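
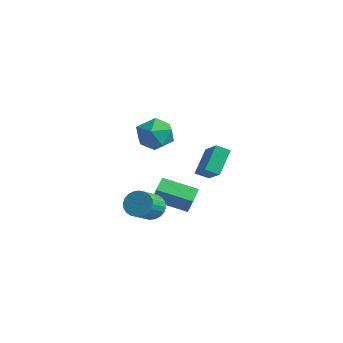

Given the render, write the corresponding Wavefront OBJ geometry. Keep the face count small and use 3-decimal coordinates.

v 1.338 -2.707 -2.219
v 1.658 -2.166 -1.617
v 2.062 -3.473 -0.659
v 1.742 -4.013 -1.261
v 1.335 -2.193 -1.517
v 1.739 -3.499 -0.559
v 1.012 -2.297 -1.524
v 1.416 -3.604 -0.566
v 0.739 -2.465 -1.637
v 1.143 -3.771 -0.678
v 0.557 -2.668 -1.838
v 0.961 -3.975 -0.88
v 0.494 -2.878 -2.097
v 0.898 -4.185 -1.139
v 0.559 -3.062 -2.375
v 0.963 -4.368 -1.417
v 0.743 -3.191 -2.629
v 1.147 -4.498 -1.671
v 1.018 -3.247 -2.821
v 1.422 -4.554 -1.863
v 1.341 -3.221 -2.921
v 1.745 -4.527 -1.963
v 1.664 -3.116 -2.914
v 2.068 -4.423 -1.956
v 1.937 -2.949 -2.802
v 2.341 -4.255 -1.843
v 2.119 -2.745 -2.6
v 2.523 -4.052 -1.642
v 2.182 -2.535 -2.341
v 2.586 -3.842 -1.383
v 2.117 -2.352 -2.063
v 2.521 -3.658 -1.105
v 1.933 -2.222 -1.809
v 2.337 -3.529 -0.851
v -1.009 2.736 -2.728
v -1.454 4.009 -1.447
v -0.449 3.323 -3.117
v -0.894 4.597 -1.836
v 0.534 2.063 -1.524
v 0.089 3.337 -0.243
v 1.094 2.651 -1.913
v 0.649 3.924 -0.632
v -1.857 -0.029 2.049
v -1.356 0.34 1
v -0.304 -1.2 2.38
v 0.197 -0.831 1.331
v 0.104 -0.056 2.267
v -0.856 0.668 2.063
v -0.804 -1.528 1.317
v -1.764 -0.804 1.113
v -0.705 -0.587 0.547
v -0.144 0.323 1.135
v -1.516 -1.183 2.245
v -0.955 -0.273 2.833
v -0.673 -0.853 -3.349
v -1.098 0.005 -2.917
v 1.002 0.306 -4.005
v 0.578 1.164 -3.573
v 0.022 -1.144 -2.087
v -0.402 -0.286 -1.655
v 1.698 0.015 -2.743
v 1.273 0.873 -2.311
f 2 1 5
f 2 5 3
f 3 5 6
f 3 6 4
f 5 1 7
f 5 7 6
f 6 7 8
f 6 8 4
f 7 1 9
f 7 9 8
f 8 9 10
f 8 10 4
f 9 1 11
f 9 11 10
f 10 11 12
f 10 12 4
f 11 1 13
f 11 13 12
f 12 13 14
f 12 14 4
f 13 1 15
f 13 15 14
f 14 15 16
f 14 16 4
f 15 1 17
f 15 17 16
f 16 17 18
f 16 18 4
f 17 1 19
f 17 19 18
f 18 19 20
f 18 20 4
f 19 1 21
f 19 21 20
f 20 21 22
f 20 22 4
f 21 1 23
f 21 23 22
f 22 23 24
f 22 24 4
f 23 1 25
f 23 25 24
f 24 25 26
f 24 26 4
f 25 1 27
f 25 27 26
f 26 27 28
f 26 28 4
f 27 1 29
f 27 29 28
f 28 29 30
f 28 30 4
f 29 1 31
f 29 31 30
f 30 31 32
f 30 32 4
f 31 1 33
f 31 33 32
f 32 33 34
f 32 34 4
f 33 1 2
f 33 2 34
f 34 2 3
f 34 3 4
f 36 38 35
f 39 36 35
f 35 38 37
f 37 39 35
f 36 42 38
f 40 36 39
f 40 42 36
f 38 42 37
f 41 39 37
f 37 42 41
f 41 40 39
f 42 40 41
f 43 54 48
f 43 48 44
f 43 44 50
f 43 50 53
f 43 53 54
f 44 48 52
f 48 54 47
f 54 53 45
f 53 50 49
f 50 44 51
f 46 52 47
f 46 47 45
f 46 45 49
f 46 49 51
f 46 51 52
f 47 52 48
f 45 47 54
f 49 45 53
f 51 49 50
f 52 51 44
f 56 58 55
f 59 56 55
f 55 58 57
f 57 59 55
f 56 62 58
f 60 56 59
f 60 62 56
f 58 62 57
f 61 59 57
f 57 62 61
f 61 60 59
f 62 60 61



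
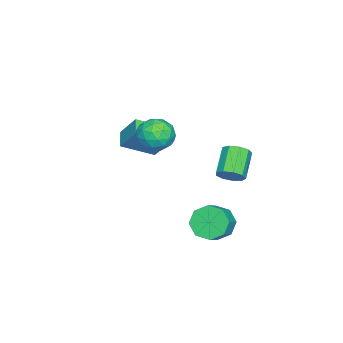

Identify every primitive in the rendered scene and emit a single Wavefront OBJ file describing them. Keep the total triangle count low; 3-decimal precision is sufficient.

v -1.086 -1.909 -0.806
v -0.054 -2.062 -0.61
v -1.446 -3.438 -0.11
v -0.414 -3.591 0.086
v -0.952 -2.851 0.624
v -0.73 -1.906 0.194
v -0.77 -3.594 -0.914
v -0.548 -2.649 -1.344
v 0.141 -3.104 -0.677
v 0.029 -2.645 0.274
v -1.529 -2.855 -0.994
v -1.641 -2.396 -0.043
v -0.538 -1.851 -0.769
v -0.962 -3.649 0.049
v -1.278 -3.213 0.366
v -0.671 -3.304 0.481
v -0.935 -1.759 -0.297
v -0.329 -1.85 -0.181
v -0.857 -2.313 0.544
v -1.171 -3.65 -0.539
v -0.565 -3.741 -0.423
v -0.829 -2.196 -1.201
v -0.222 -2.287 -1.086
v -0.643 -3.187 -1.264
v 0.183 -2.554 -0.693
v -0.029 -3.453 -0.284
v -0.238 -3.454 -0.872
v -0.107 -2.899 -1.125
v 0.117 -2.284 -0.134
v -0.095 -3.183 0.275
v -0.411 -2.747 0.591
v -0.28 -2.192 0.338
v 0.232 -2.896 -0.173
v -1.405 -2.317 -0.995
v -1.617 -3.216 -0.586
v -1.22 -3.308 -1.058
v -1.089 -2.753 -1.311
v -1.471 -2.047 -0.436
v -1.683 -2.946 -0.027
v -1.393 -2.601 0.405
v -1.262 -2.046 0.152
v -1.732 -2.604 -0.547
v 2.154 2.156 -0.428
v 2.585 1.935 0.118
v 1.298 1.783 1.074
v 0.866 2.004 0.528
v 2.535 2.432 0.13
v 1.248 2.28 1.086
v 2.307 2.8 -0.119
v 1.019 2.647 0.836
v 2.007 2.866 -0.512
v 0.719 2.714 0.443
v 1.775 2.6 -0.866
v 0.488 2.448 0.089
v 1.721 2.127 -1.015
v 0.434 1.974 -0.06
v 1.869 1.667 -0.889
v 0.582 1.515 0.066
v 2.15 1.436 -0.547
v 0.863 1.284 0.408
v 2.433 1.542 -0.149
v 1.146 1.39 0.806
v -3.165 -3.763 -2.442
v -2.962 -2.846 -1.184
v -2.25 -3.397 -2.858
v -2.047 -2.48 -1.6
v -2.173 -5.22 -1.54
v -1.97 -4.303 -0.282
v -1.258 -4.854 -1.956
v -1.055 -3.937 -0.698
v 2.825 1.72 -3.36
v 3.28 1.218 -4.082
v 4.189 1.178 -3.483
v 3.735 1.68 -2.76
v 3.36 1.968 -4.155
v 4.27 1.928 -3.555
v 3.128 2.573 -3.762
v 4.037 2.533 -3.162
v 2.718 2.678 -3.133
v 3.627 2.638 -2.534
v 2.371 2.222 -2.637
v 3.28 2.182 -2.038
v 2.29 1.472 -2.565
v 3.2 1.432 -1.965
v 2.523 0.867 -2.958
v 3.432 0.827 -2.358
v 2.933 0.762 -3.586
v 3.842 0.722 -2.987
f 1 38 17
f 38 12 41
f 17 41 6
f 38 41 17
f 1 17 13
f 17 6 18
f 13 18 2
f 17 18 13
f 1 13 22
f 13 2 23
f 22 23 8
f 13 23 22
f 1 22 34
f 22 8 37
f 34 37 11
f 22 37 34
f 1 34 38
f 34 11 42
f 38 42 12
f 34 42 38
f 2 18 29
f 18 6 32
f 29 32 10
f 18 32 29
f 6 41 19
f 41 12 40
f 19 40 5
f 41 40 19
f 12 42 39
f 42 11 35
f 39 35 3
f 42 35 39
f 11 37 36
f 37 8 24
f 36 24 7
f 37 24 36
f 8 23 28
f 23 2 25
f 28 25 9
f 23 25 28
f 4 30 16
f 30 10 31
f 16 31 5
f 30 31 16
f 4 16 14
f 16 5 15
f 14 15 3
f 16 15 14
f 4 14 21
f 14 3 20
f 21 20 7
f 14 20 21
f 4 21 26
f 21 7 27
f 26 27 9
f 21 27 26
f 4 26 30
f 26 9 33
f 30 33 10
f 26 33 30
f 5 31 19
f 31 10 32
f 19 32 6
f 31 32 19
f 3 15 39
f 15 5 40
f 39 40 12
f 15 40 39
f 7 20 36
f 20 3 35
f 36 35 11
f 20 35 36
f 9 27 28
f 27 7 24
f 28 24 8
f 27 24 28
f 10 33 29
f 33 9 25
f 29 25 2
f 33 25 29
f 44 43 47
f 44 47 45
f 45 47 48
f 45 48 46
f 47 43 49
f 47 49 48
f 48 49 50
f 48 50 46
f 49 43 51
f 49 51 50
f 50 51 52
f 50 52 46
f 51 43 53
f 51 53 52
f 52 53 54
f 52 54 46
f 53 43 55
f 53 55 54
f 54 55 56
f 54 56 46
f 55 43 57
f 55 57 56
f 56 57 58
f 56 58 46
f 57 43 59
f 57 59 58
f 58 59 60
f 58 60 46
f 59 43 61
f 59 61 60
f 60 61 62
f 60 62 46
f 61 43 44
f 61 44 62
f 62 44 45
f 62 45 46
f 64 66 63
f 67 64 63
f 63 66 65
f 65 67 63
f 64 70 66
f 68 64 67
f 68 70 64
f 66 70 65
f 69 67 65
f 65 70 69
f 69 68 67
f 70 68 69
f 72 71 75
f 72 75 73
f 73 75 76
f 73 76 74
f 75 71 77
f 75 77 76
f 76 77 78
f 76 78 74
f 77 71 79
f 77 79 78
f 78 79 80
f 78 80 74
f 79 71 81
f 79 81 80
f 80 81 82
f 80 82 74
f 81 71 83
f 81 83 82
f 82 83 84
f 82 84 74
f 83 71 85
f 83 85 84
f 84 85 86
f 84 86 74
f 85 71 87
f 85 87 86
f 86 87 88
f 86 88 74
f 87 71 72
f 87 72 88
f 88 72 73
f 88 73 74



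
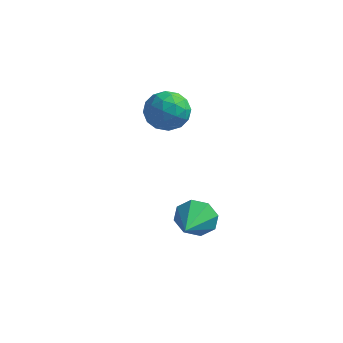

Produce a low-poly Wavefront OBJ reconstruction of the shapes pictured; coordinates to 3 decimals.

v 1.108 1.053 -1.488
v 1.427 1.35 -0.817
v 1.452 -0.393 -1.012
v 0.83 1.227 -0.758
v 0.396 1.002 -1.126
v 0.378 0.807 -1.706
v 0.788 0.755 -2.159
v 1.385 0.878 -2.218
v 1.82 1.103 -1.85
v 1.837 1.298 -1.27
v -1.43 2.377 2.324
v -0.984 3.069 2.645
v -0.356 1.511 2.695
v 0.09 2.203 3.016
v -0.641 1.921 3.424
v -1.305 2.456 3.194
v -0.035 2.124 2.146
v -0.699 2.659 1.916
v -0.122 2.912 2.535
v -0.496 2.787 3.325
v -0.844 1.793 2.015
v -1.218 1.668 2.805
v -1.302 2.799 2.451
v -0.038 1.781 2.889
v -0.468 1.616 3.128
v -0.206 2.022 3.317
v -1.49 2.439 2.775
v -1.228 2.845 2.963
v -1.026 2.171 3.421
v -0.112 1.735 2.377
v 0.15 2.141 2.565
v -1.134 2.558 2.023
v -0.872 2.964 2.212
v -0.314 2.409 1.919
v -0.533 3.113 2.576
v 0.099 2.604 2.794
v 0.025 2.558 2.282
v -0.365 2.873 2.147
v -0.753 3.04 3.04
v -0.121 2.531 3.258
v -0.551 2.365 3.498
v -0.941 2.68 3.363
v -0.246 2.948 2.975
v -1.219 2.049 2.082
v -0.587 1.54 2.3
v -0.399 1.9 1.977
v -0.789 2.215 1.842
v -1.439 1.976 2.546
v -0.807 1.467 2.764
v -0.975 1.707 3.193
v -1.365 2.022 3.058
v -1.094 1.632 2.365
f 2 1 4
f 2 4 3
f 4 1 5
f 4 5 3
f 5 1 6
f 5 6 3
f 6 1 7
f 6 7 3
f 7 1 8
f 7 8 3
f 8 1 9
f 8 9 3
f 9 1 10
f 9 10 3
f 10 1 2
f 10 2 3
f 11 48 27
f 48 22 51
f 27 51 16
f 48 51 27
f 11 27 23
f 27 16 28
f 23 28 12
f 27 28 23
f 11 23 32
f 23 12 33
f 32 33 18
f 23 33 32
f 11 32 44
f 32 18 47
f 44 47 21
f 32 47 44
f 11 44 48
f 44 21 52
f 48 52 22
f 44 52 48
f 12 28 39
f 28 16 42
f 39 42 20
f 28 42 39
f 16 51 29
f 51 22 50
f 29 50 15
f 51 50 29
f 22 52 49
f 52 21 45
f 49 45 13
f 52 45 49
f 21 47 46
f 47 18 34
f 46 34 17
f 47 34 46
f 18 33 38
f 33 12 35
f 38 35 19
f 33 35 38
f 14 40 26
f 40 20 41
f 26 41 15
f 40 41 26
f 14 26 24
f 26 15 25
f 24 25 13
f 26 25 24
f 14 24 31
f 24 13 30
f 31 30 17
f 24 30 31
f 14 31 36
f 31 17 37
f 36 37 19
f 31 37 36
f 14 36 40
f 36 19 43
f 40 43 20
f 36 43 40
f 15 41 29
f 41 20 42
f 29 42 16
f 41 42 29
f 13 25 49
f 25 15 50
f 49 50 22
f 25 50 49
f 17 30 46
f 30 13 45
f 46 45 21
f 30 45 46
f 19 37 38
f 37 17 34
f 38 34 18
f 37 34 38
f 20 43 39
f 43 19 35
f 39 35 12
f 43 35 39



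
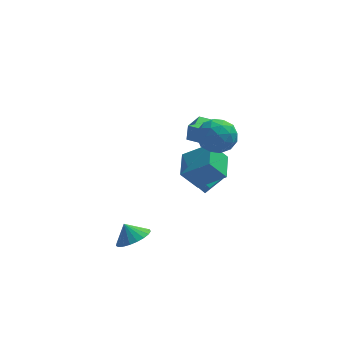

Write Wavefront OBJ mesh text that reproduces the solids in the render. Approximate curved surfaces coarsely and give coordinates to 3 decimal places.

v -1.682 -3.16 -4.447
v -0.83 -3.473 -3.863
v -2.198 -2.82 -3.513
v -0.725 -3.047 -3.959
v -0.786 -2.641 -4.141
v -1.002 -2.324 -4.375
v -1.335 -2.152 -4.622
v -1.729 -2.154 -4.838
v -2.114 -2.33 -4.987
v -2.425 -2.65 -5.043
v -2.607 -3.057 -4.995
v -2.629 -3.483 -4.853
v -2.488 -3.852 -4.641
v -2.207 -4.102 -4.395
v -1.835 -4.189 -4.158
v -1.437 -4.098 -3.971
v -1.082 -3.845 -3.867
v 3.252 -1.439 2.188
v 3.97 -2.109 2.876
v 1.81 -1.671 3.464
v 2.528 -2.341 4.152
v 2.734 -1.166 4.036
v 3.625 -1.022 3.248
v 2.155 -2.758 3.092
v 3.046 -2.614 2.304
v 3.291 -2.924 3.435
v 3.649 -1.94 4.019
v 2.131 -1.84 2.321
v 2.489 -0.856 2.905
v 3.737 -1.754 2.42
v 2.043 -2.026 3.92
v 2.164 -1.336 3.852
v 2.586 -1.729 4.257
v 3.535 -1.115 2.638
v 3.957 -1.509 3.043
v 3.231 -0.954 3.725
v 1.823 -2.271 3.297
v 2.245 -2.665 3.702
v 3.194 -2.051 2.083
v 3.616 -2.444 2.488
v 2.549 -2.826 2.615
v 3.76 -2.626 3.153
v 2.913 -2.762 3.904
v 2.693 -3.007 3.28
v 3.217 -2.923 2.817
v 3.971 -2.048 3.496
v 3.123 -2.184 4.246
v 3.245 -1.493 4.178
v 3.769 -1.409 3.715
v 3.572 -2.527 3.825
v 2.657 -1.596 2.094
v 1.809 -1.732 2.844
v 2.011 -2.371 2.625
v 2.535 -2.287 2.162
v 2.867 -1.018 2.436
v 2.02 -1.154 3.187
v 2.563 -0.857 3.523
v 3.087 -0.773 3.06
v 2.208 -1.253 2.515
v 1.882 -0.144 -2.531
v 0.905 -0.352 -1.256
v 1.989 1.634 -2.159
v 1.012 1.426 -0.884
v 3.488 -0.486 -1.356
v 2.511 -0.694 -0.081
v 3.595 1.292 -0.984
v 2.618 1.084 0.291
v 2.583 0.649 -3.196
v 1.652 1.292 -2.516
v 2.33 1.338 -4.195
v 1.399 1.982 -3.515
v 3.581 1.638 -2.765
v 2.65 2.282 -2.085
v 3.328 2.328 -3.764
v 2.397 2.971 -3.084
v 1.257 0.922 0.792
v 1.339 1.031 1.874
v 1.894 2.257 0.61
v 1.976 2.365 1.691
v 2.104 0.515 0.769
v 2.186 0.623 1.85
v 2.741 1.849 0.586
v 2.823 1.958 1.668
f 2 1 4
f 2 4 3
f 4 1 5
f 4 5 3
f 5 1 6
f 5 6 3
f 6 1 7
f 6 7 3
f 7 1 8
f 7 8 3
f 8 1 9
f 8 9 3
f 9 1 10
f 9 10 3
f 10 1 11
f 10 11 3
f 11 1 12
f 11 12 3
f 12 1 13
f 12 13 3
f 13 1 14
f 13 14 3
f 14 1 15
f 14 15 3
f 15 1 16
f 15 16 3
f 16 1 17
f 16 17 3
f 17 1 2
f 17 2 3
f 18 55 34
f 55 29 58
f 34 58 23
f 55 58 34
f 18 34 30
f 34 23 35
f 30 35 19
f 34 35 30
f 18 30 39
f 30 19 40
f 39 40 25
f 30 40 39
f 18 39 51
f 39 25 54
f 51 54 28
f 39 54 51
f 18 51 55
f 51 28 59
f 55 59 29
f 51 59 55
f 19 35 46
f 35 23 49
f 46 49 27
f 35 49 46
f 23 58 36
f 58 29 57
f 36 57 22
f 58 57 36
f 29 59 56
f 59 28 52
f 56 52 20
f 59 52 56
f 28 54 53
f 54 25 41
f 53 41 24
f 54 41 53
f 25 40 45
f 40 19 42
f 45 42 26
f 40 42 45
f 21 47 33
f 47 27 48
f 33 48 22
f 47 48 33
f 21 33 31
f 33 22 32
f 31 32 20
f 33 32 31
f 21 31 38
f 31 20 37
f 38 37 24
f 31 37 38
f 21 38 43
f 38 24 44
f 43 44 26
f 38 44 43
f 21 43 47
f 43 26 50
f 47 50 27
f 43 50 47
f 22 48 36
f 48 27 49
f 36 49 23
f 48 49 36
f 20 32 56
f 32 22 57
f 56 57 29
f 32 57 56
f 24 37 53
f 37 20 52
f 53 52 28
f 37 52 53
f 26 44 45
f 44 24 41
f 45 41 25
f 44 41 45
f 27 50 46
f 50 26 42
f 46 42 19
f 50 42 46
f 61 63 60
f 64 61 60
f 60 63 62
f 62 64 60
f 61 67 63
f 65 61 64
f 65 67 61
f 63 67 62
f 66 64 62
f 62 67 66
f 66 65 64
f 67 65 66
f 69 71 68
f 72 69 68
f 68 71 70
f 70 72 68
f 69 75 71
f 73 69 72
f 73 75 69
f 71 75 70
f 74 72 70
f 70 75 74
f 74 73 72
f 75 73 74
f 77 79 76
f 80 77 76
f 76 79 78
f 78 80 76
f 77 83 79
f 81 77 80
f 81 83 77
f 79 83 78
f 82 80 78
f 78 83 82
f 82 81 80
f 83 81 82



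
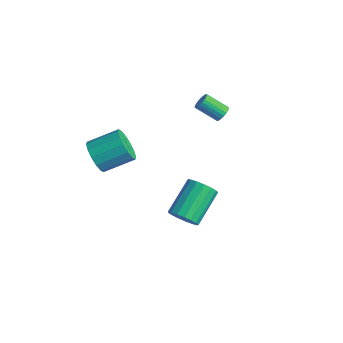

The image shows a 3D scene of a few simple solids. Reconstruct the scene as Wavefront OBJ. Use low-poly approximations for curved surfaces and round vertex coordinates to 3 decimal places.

v -1.847 -4.422 -0.376
v -1.328 -4.973 0.231
v -0.673 -3.548 0.963
v -1.193 -2.998 0.356
v -1.031 -4.904 -0.168
v -0.377 -3.479 0.563
v -0.953 -4.706 -0.623
v -0.299 -3.281 0.108
v -1.115 -4.432 -1.012
v -0.46 -3.007 -0.28
v -1.473 -4.156 -1.23
v -0.818 -2.731 -0.498
v -1.931 -3.951 -1.219
v -1.277 -2.526 -0.488
v -2.367 -3.872 -0.983
v -1.712 -2.447 -0.251
v -2.663 -3.941 -0.583
v -2.009 -2.516 0.148
v -2.741 -4.139 -0.128
v -2.087 -2.714 0.603
v -2.58 -4.413 0.26
v -1.925 -2.988 0.992
v -2.222 -4.689 0.478
v -1.567 -3.264 1.21
v -1.763 -4.894 0.468
v -1.109 -3.469 1.199
v 1.708 -1.707 -3.994
v 2.436 -1.723 -3.576
v 1.781 -0.07 -2.368
v 1.052 -0.053 -2.786
v 2.506 -1.472 -3.882
v 1.851 0.181 -2.674
v 2.394 -1.274 -4.213
v 1.738 0.379 -3.005
v 2.124 -1.176 -4.495
v 1.469 0.477 -3.286
v 1.759 -1.199 -4.661
v 1.103 0.454 -3.453
v 1.382 -1.338 -4.675
v 0.727 0.315 -3.467
v 1.08 -1.562 -4.533
v 0.424 0.091 -3.325
v 0.921 -1.819 -4.267
v 0.266 -0.166 -3.059
v 0.943 -2.05 -3.939
v 0.288 -0.397 -2.731
v 1.14 -2.203 -3.623
v 0.485 -0.549 -2.415
v 1.467 -2.241 -3.393
v 0.812 -0.588 -2.185
v 1.849 -2.158 -3.3
v 1.194 -0.505 -2.092
v 2.199 -1.971 -3.366
v 1.543 -0.318 -2.158
v -1.309 2.86 -0.241
v -1.036 2.44 -0.335
v -1.897 1.7 0.467
v -2.171 2.12 0.561
v -0.941 2.517 -0.161
v -1.802 1.777 0.64
v -0.909 2.653 -0.002
v -1.77 1.913 0.8
v -0.947 2.825 0.116
v -1.808 2.085 0.918
v -1.048 3.003 0.173
v -1.909 2.263 0.974
v -1.193 3.157 0.158
v -2.055 2.416 0.959
v -1.359 3.259 0.074
v -2.22 2.518 0.875
v -1.517 3.292 -0.065
v -2.378 2.551 0.737
v -1.638 3.25 -0.233
v -2.499 2.51 0.568
v -1.703 3.141 -0.403
v -2.564 2.401 0.398
v -1.699 2.984 -0.545
v -2.56 2.243 0.256
v -1.629 2.805 -0.635
v -2.49 2.064 0.167
v -1.503 2.636 -0.656
v -2.364 1.895 0.146
v -1.343 2.505 -0.605
v -2.204 1.765 0.196
v -1.178 2.436 -0.492
v -2.039 1.696 0.31
f 2 1 5
f 2 5 3
f 3 5 6
f 3 6 4
f 5 1 7
f 5 7 6
f 6 7 8
f 6 8 4
f 7 1 9
f 7 9 8
f 8 9 10
f 8 10 4
f 9 1 11
f 9 11 10
f 10 11 12
f 10 12 4
f 11 1 13
f 11 13 12
f 12 13 14
f 12 14 4
f 13 1 15
f 13 15 14
f 14 15 16
f 14 16 4
f 15 1 17
f 15 17 16
f 16 17 18
f 16 18 4
f 17 1 19
f 17 19 18
f 18 19 20
f 18 20 4
f 19 1 21
f 19 21 20
f 20 21 22
f 20 22 4
f 21 1 23
f 21 23 22
f 22 23 24
f 22 24 4
f 23 1 25
f 23 25 24
f 24 25 26
f 24 26 4
f 25 1 2
f 25 2 26
f 26 2 3
f 26 3 4
f 28 27 31
f 28 31 29
f 29 31 32
f 29 32 30
f 31 27 33
f 31 33 32
f 32 33 34
f 32 34 30
f 33 27 35
f 33 35 34
f 34 35 36
f 34 36 30
f 35 27 37
f 35 37 36
f 36 37 38
f 36 38 30
f 37 27 39
f 37 39 38
f 38 39 40
f 38 40 30
f 39 27 41
f 39 41 40
f 40 41 42
f 40 42 30
f 41 27 43
f 41 43 42
f 42 43 44
f 42 44 30
f 43 27 45
f 43 45 44
f 44 45 46
f 44 46 30
f 45 27 47
f 45 47 46
f 46 47 48
f 46 48 30
f 47 27 49
f 47 49 48
f 48 49 50
f 48 50 30
f 49 27 51
f 49 51 50
f 50 51 52
f 50 52 30
f 51 27 53
f 51 53 52
f 52 53 54
f 52 54 30
f 53 27 28
f 53 28 54
f 54 28 29
f 54 29 30
f 56 55 59
f 56 59 57
f 57 59 60
f 57 60 58
f 59 55 61
f 59 61 60
f 60 61 62
f 60 62 58
f 61 55 63
f 61 63 62
f 62 63 64
f 62 64 58
f 63 55 65
f 63 65 64
f 64 65 66
f 64 66 58
f 65 55 67
f 65 67 66
f 66 67 68
f 66 68 58
f 67 55 69
f 67 69 68
f 68 69 70
f 68 70 58
f 69 55 71
f 69 71 70
f 70 71 72
f 70 72 58
f 71 55 73
f 71 73 72
f 72 73 74
f 72 74 58
f 73 55 75
f 73 75 74
f 74 75 76
f 74 76 58
f 75 55 77
f 75 77 76
f 76 77 78
f 76 78 58
f 77 55 79
f 77 79 78
f 78 79 80
f 78 80 58
f 79 55 81
f 79 81 80
f 80 81 82
f 80 82 58
f 81 55 83
f 81 83 82
f 82 83 84
f 82 84 58
f 83 55 85
f 83 85 84
f 84 85 86
f 84 86 58
f 85 55 56
f 85 56 86
f 86 56 57
f 86 57 58



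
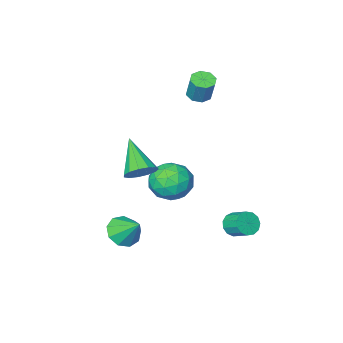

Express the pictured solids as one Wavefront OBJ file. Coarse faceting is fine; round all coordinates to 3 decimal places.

v -2.263 2.98 -3.768
v -1.986 3.329 -4.256
v -2.141 4.229 -3.699
v -2.417 3.88 -3.212
v -2.35 3.313 -4.331
v -2.505 4.213 -3.775
v -2.686 3.191 -4.228
v -2.841 4.092 -3.671
v -2.888 3.003 -3.979
v -3.042 3.903 -3.422
v -2.891 2.807 -3.663
v -3.045 3.707 -3.106
v -2.694 2.666 -3.38
v -2.849 3.566 -2.824
v -2.361 2.624 -3.221
v -2.516 3.525 -2.664
v -1.996 2.696 -3.235
v -2.151 3.596 -2.679
v -1.716 2.858 -3.419
v -1.871 3.758 -2.862
v -1.61 3.058 -3.714
v -1.764 3.958 -3.157
v -1.71 3.234 -4.026
v -1.865 4.134 -3.469
v 0.039 2.596 -0.844
v 0.998 2.165 -1.179
v -0.578 0.955 -0.501
v 0.381 0.524 -0.836
v 0.335 1.109 0.1
v 0.716 2.123 -0.112
v -0.296 0.997 -1.568
v 0.085 2.011 -1.78
v 0.791 1.177 -1.626
v 1.182 1.246 -0.596
v -0.762 1.874 -1.084
v -0.371 1.943 -0.054
v 0.573 2.525 -1.042
v -0.153 0.595 -0.638
v -0.18 0.939 -0.088
v 0.384 0.686 -0.285
v 0.407 2.5 -0.415
v 0.971 2.246 -0.612
v 0.581 1.625 0.14
v -0.551 0.874 -1.068
v 0.013 0.62 -1.265
v 0.036 2.434 -1.395
v 0.6 2.181 -1.592
v -0.161 1.495 -1.82
v 1.015 1.69 -1.501
v 0.652 0.726 -1.3
v 0.254 1.004 -1.73
v 0.478 1.6 -1.854
v 1.245 1.731 -0.896
v 0.882 0.766 -0.694
v 0.855 1.11 -0.144
v 1.079 1.706 -0.269
v 1.123 1.15 -1.158
v -0.462 2.354 -0.986
v -0.825 1.389 -0.784
v -0.659 1.414 -1.411
v -0.435 2.01 -1.536
v -0.232 2.394 -0.38
v -0.595 1.43 -0.179
v -0.058 1.52 0.174
v 0.166 2.116 0.05
v -0.703 1.97 -0.522
v -3.881 -2.715 1.47
v -3.266 -2.892 1.495
v -3.165 -2.362 2.755
v -3.779 -2.185 2.73
v -3.324 -2.442 1.311
v -3.223 -1.912 2.57
v -3.708 -2.152 1.22
v -3.606 -1.622 2.479
v -4.193 -2.191 1.275
v -4.091 -1.662 2.535
v -4.495 -2.538 1.445
v -4.394 -2.008 2.705
v -4.437 -2.988 1.63
v -4.336 -2.458 2.889
v -4.054 -3.278 1.721
v -3.952 -2.748 2.98
v -3.569 -3.238 1.665
v -3.467 -2.709 2.925
v 2.22 0.783 -3.938
v 2.952 0.525 -3.503
v 1.98 1.817 -2.922
v 3.092 0.956 -3.909
v 2.824 1.306 -4.329
v 2.273 1.411 -4.566
v 1.698 1.222 -4.509
v 1.366 0.827 -4.185
v 1.434 0.411 -3.746
v 1.87 0.169 -3.396
v 2.47 0.214 -3.3
v 1.913 1.851 0.481
v 2.595 2.041 0.854
v 1.627 0.329 1.779
v 2.268 2.276 1.058
v 1.829 2.376 1.079
v 1.417 2.309 0.91
v 1.162 2.097 0.605
v 1.145 1.807 0.26
v 1.372 1.53 -0.014
v 1.771 1.355 -0.131
v 2.215 1.338 -0.054
v 2.563 1.483 0.193
v 2.704 1.745 0.532
f 2 1 5
f 2 5 3
f 3 5 6
f 3 6 4
f 5 1 7
f 5 7 6
f 6 7 8
f 6 8 4
f 7 1 9
f 7 9 8
f 8 9 10
f 8 10 4
f 9 1 11
f 9 11 10
f 10 11 12
f 10 12 4
f 11 1 13
f 11 13 12
f 12 13 14
f 12 14 4
f 13 1 15
f 13 15 14
f 14 15 16
f 14 16 4
f 15 1 17
f 15 17 16
f 16 17 18
f 16 18 4
f 17 1 19
f 17 19 18
f 18 19 20
f 18 20 4
f 19 1 21
f 19 21 20
f 20 21 22
f 20 22 4
f 21 1 23
f 21 23 22
f 22 23 24
f 22 24 4
f 23 1 2
f 23 2 24
f 24 2 3
f 24 3 4
f 25 62 41
f 62 36 65
f 41 65 30
f 62 65 41
f 25 41 37
f 41 30 42
f 37 42 26
f 41 42 37
f 25 37 46
f 37 26 47
f 46 47 32
f 37 47 46
f 25 46 58
f 46 32 61
f 58 61 35
f 46 61 58
f 25 58 62
f 58 35 66
f 62 66 36
f 58 66 62
f 26 42 53
f 42 30 56
f 53 56 34
f 42 56 53
f 30 65 43
f 65 36 64
f 43 64 29
f 65 64 43
f 36 66 63
f 66 35 59
f 63 59 27
f 66 59 63
f 35 61 60
f 61 32 48
f 60 48 31
f 61 48 60
f 32 47 52
f 47 26 49
f 52 49 33
f 47 49 52
f 28 54 40
f 54 34 55
f 40 55 29
f 54 55 40
f 28 40 38
f 40 29 39
f 38 39 27
f 40 39 38
f 28 38 45
f 38 27 44
f 45 44 31
f 38 44 45
f 28 45 50
f 45 31 51
f 50 51 33
f 45 51 50
f 28 50 54
f 50 33 57
f 54 57 34
f 50 57 54
f 29 55 43
f 55 34 56
f 43 56 30
f 55 56 43
f 27 39 63
f 39 29 64
f 63 64 36
f 39 64 63
f 31 44 60
f 44 27 59
f 60 59 35
f 44 59 60
f 33 51 52
f 51 31 48
f 52 48 32
f 51 48 52
f 34 57 53
f 57 33 49
f 53 49 26
f 57 49 53
f 68 67 71
f 68 71 69
f 69 71 72
f 69 72 70
f 71 67 73
f 71 73 72
f 72 73 74
f 72 74 70
f 73 67 75
f 73 75 74
f 74 75 76
f 74 76 70
f 75 67 77
f 75 77 76
f 76 77 78
f 76 78 70
f 77 67 79
f 77 79 78
f 78 79 80
f 78 80 70
f 79 67 81
f 79 81 80
f 80 81 82
f 80 82 70
f 81 67 83
f 81 83 82
f 82 83 84
f 82 84 70
f 83 67 68
f 83 68 84
f 84 68 69
f 84 69 70
f 86 85 88
f 86 88 87
f 88 85 89
f 88 89 87
f 89 85 90
f 89 90 87
f 90 85 91
f 90 91 87
f 91 85 92
f 91 92 87
f 92 85 93
f 92 93 87
f 93 85 94
f 93 94 87
f 94 85 95
f 94 95 87
f 95 85 86
f 95 86 87
f 97 96 99
f 97 99 98
f 99 96 100
f 99 100 98
f 100 96 101
f 100 101 98
f 101 96 102
f 101 102 98
f 102 96 103
f 102 103 98
f 103 96 104
f 103 104 98
f 104 96 105
f 104 105 98
f 105 96 106
f 105 106 98
f 106 96 107
f 106 107 98
f 107 96 108
f 107 108 98
f 108 96 97
f 108 97 98



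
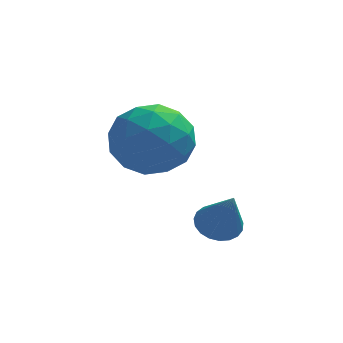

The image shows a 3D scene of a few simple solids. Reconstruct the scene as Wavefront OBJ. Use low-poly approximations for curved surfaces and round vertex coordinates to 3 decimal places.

v 1.692 2.036 3.821
v 2.542 1.749 3.178
v 1.338 0.311 4.122
v 2.188 0.024 3.479
v 2.372 0.51 4.453
v 2.591 1.576 4.267
v 1.289 0.484 3.033
v 1.508 1.55 2.847
v 2.293 0.79 2.691
v 2.963 0.806 3.568
v 0.917 1.254 3.732
v 1.587 1.27 4.609
v 2.148 2.044 3.473
v 1.732 0.016 3.827
v 1.84 0.302 4.4
v 2.34 0.133 4.022
v 2.176 1.942 4.113
v 2.676 1.774 3.735
v 2.577 1.045 4.485
v 1.204 0.286 3.565
v 1.704 0.118 3.187
v 1.54 1.927 3.278
v 2.04 1.758 2.9
v 1.303 1.015 2.815
v 2.501 1.312 2.809
v 2.294 0.298 2.986
v 1.765 0.568 2.723
v 1.893 1.195 2.614
v 2.895 1.321 3.324
v 2.687 0.307 3.502
v 2.795 0.593 4.074
v 2.924 1.219 3.965
v 2.749 0.758 3.038
v 1.193 1.753 3.798
v 0.985 0.739 3.976
v 0.956 0.841 3.335
v 1.085 1.467 3.226
v 1.586 1.762 4.314
v 1.379 0.748 4.491
v 1.987 0.865 4.686
v 2.115 1.492 4.577
v 1.131 1.302 4.262
v 3.51 0.574 1.017
v 4.026 0.899 1.044
v 3.83 -0.034 2.283
v 3.861 1.053 1.159
v 3.635 1.124 1.25
v 3.388 1.1 1.301
v 3.162 0.985 1.303
v 2.996 0.799 1.255
v 2.919 0.575 1.167
v 2.944 0.35 1.052
v 3.068 0.164 0.931
v 3.267 0.049 0.826
v 3.509 0.025 0.753
v 3.751 0.096 0.726
v 3.952 0.249 0.75
v 4.076 0.459 0.819
v 4.102 0.689 0.923
f 1 38 17
f 38 12 41
f 17 41 6
f 38 41 17
f 1 17 13
f 17 6 18
f 13 18 2
f 17 18 13
f 1 13 22
f 13 2 23
f 22 23 8
f 13 23 22
f 1 22 34
f 22 8 37
f 34 37 11
f 22 37 34
f 1 34 38
f 34 11 42
f 38 42 12
f 34 42 38
f 2 18 29
f 18 6 32
f 29 32 10
f 18 32 29
f 6 41 19
f 41 12 40
f 19 40 5
f 41 40 19
f 12 42 39
f 42 11 35
f 39 35 3
f 42 35 39
f 11 37 36
f 37 8 24
f 36 24 7
f 37 24 36
f 8 23 28
f 23 2 25
f 28 25 9
f 23 25 28
f 4 30 16
f 30 10 31
f 16 31 5
f 30 31 16
f 4 16 14
f 16 5 15
f 14 15 3
f 16 15 14
f 4 14 21
f 14 3 20
f 21 20 7
f 14 20 21
f 4 21 26
f 21 7 27
f 26 27 9
f 21 27 26
f 4 26 30
f 26 9 33
f 30 33 10
f 26 33 30
f 5 31 19
f 31 10 32
f 19 32 6
f 31 32 19
f 3 15 39
f 15 5 40
f 39 40 12
f 15 40 39
f 7 20 36
f 20 3 35
f 36 35 11
f 20 35 36
f 9 27 28
f 27 7 24
f 28 24 8
f 27 24 28
f 10 33 29
f 33 9 25
f 29 25 2
f 33 25 29
f 44 43 46
f 44 46 45
f 46 43 47
f 46 47 45
f 47 43 48
f 47 48 45
f 48 43 49
f 48 49 45
f 49 43 50
f 49 50 45
f 50 43 51
f 50 51 45
f 51 43 52
f 51 52 45
f 52 43 53
f 52 53 45
f 53 43 54
f 53 54 45
f 54 43 55
f 54 55 45
f 55 43 56
f 55 56 45
f 56 43 57
f 56 57 45
f 57 43 58
f 57 58 45
f 58 43 59
f 58 59 45
f 59 43 44
f 59 44 45



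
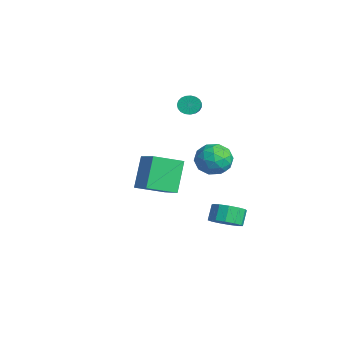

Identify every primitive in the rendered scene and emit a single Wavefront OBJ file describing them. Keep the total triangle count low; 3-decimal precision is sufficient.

v -4.208 1.881 0.923
v -3.815 2.054 0.434
v -2.519 1.411 1.249
v -2.912 1.239 1.737
v -3.807 2.272 0.593
v -2.511 1.63 1.408
v -3.867 2.423 0.809
v -2.572 1.781 1.624
v -3.987 2.48 1.044
v -2.692 1.838 1.859
v -4.145 2.434 1.259
v -2.85 1.791 2.074
v -4.314 2.292 1.415
v -3.018 1.649 2.23
v -4.464 2.079 1.486
v -3.169 1.436 2.301
v -4.57 1.832 1.46
v -3.275 1.189 2.275
v -4.614 1.593 1.341
v -3.318 0.951 2.156
v -4.587 1.404 1.149
v -3.291 0.762 1.964
v -4.495 1.298 0.918
v -3.199 0.655 1.733
v -4.353 1.292 0.688
v -3.057 0.65 1.503
v -4.186 1.389 0.499
v -2.89 0.746 1.314
v -4.023 1.57 0.383
v -2.727 0.928 1.198
v -3.891 1.805 0.36
v -2.596 1.163 1.175
v 2.423 0.275 0.873
v 2.837 0.647 1.79
v 3.783 -0.787 0.69
v 4.197 -0.415 1.607
v 3.308 -1.015 1.625
v 2.468 -0.358 1.737
v 4.152 0.218 0.743
v 3.312 0.875 0.855
v 3.906 0.612 1.709
v 3.384 -0.15 2.254
v 3.236 0.01 0.226
v 2.714 -0.752 0.771
v 2.51 0.554 1.347
v 4.11 -0.694 1.133
v 3.587 -1.047 1.143
v 3.83 -0.828 1.682
v 2.293 -0.037 1.317
v 2.537 0.182 1.855
v 2.814 -0.795 1.759
v 4.083 -0.322 0.625
v 4.327 -0.103 1.163
v 2.79 0.688 0.798
v 3.033 0.907 1.337
v 3.806 0.655 0.721
v 3.382 0.753 1.839
v 4.181 0.129 1.731
v 4.155 0.501 1.223
v 3.661 0.886 1.29
v 3.075 0.305 2.159
v 3.875 -0.319 2.052
v 3.352 -0.672 2.062
v 2.858 -0.286 2.129
v 3.703 0.284 2.112
v 2.745 0.179 0.428
v 3.545 -0.445 0.321
v 3.762 0.146 0.351
v 3.268 0.532 0.418
v 2.439 -0.269 0.749
v 3.238 -0.893 0.641
v 2.959 -1.026 1.19
v 2.465 -0.641 1.257
v 2.917 -0.424 0.368
v 1.164 -1.509 0.223
v 0.865 -3.101 0.803
v 2.777 -1.482 1.127
v 2.479 -3.074 1.707
v 2.101 -2.286 -1.427
v 1.803 -3.878 -0.847
v 3.715 -2.259 -0.523
v 3.416 -3.851 0.057
v 3.054 0.755 -4.02
v 3.72 0.44 -3.421
v 3.213 0.891 -2.62
v 2.546 1.205 -3.22
v 3.883 0.921 -3.589
v 3.376 1.372 -2.788
v 3.783 1.35 -3.893
v 3.275 1.801 -3.092
v 3.451 1.589 -4.238
v 2.944 2.04 -3.438
v 2.993 1.564 -4.514
v 2.486 2.015 -3.714
v 2.555 1.281 -4.633
v 2.047 1.732 -3.833
v 2.274 0.831 -4.558
v 1.767 1.282 -3.757
v 2.242 0.357 -4.312
v 1.734 0.808 -3.511
v 2.467 0.009 -3.973
v 1.959 0.46 -3.172
v 2.878 -0.102 -3.649
v 2.371 0.349 -2.849
v 3.346 0.058 -3.444
v 2.838 0.509 -2.643
f 2 1 5
f 2 5 3
f 3 5 6
f 3 6 4
f 5 1 7
f 5 7 6
f 6 7 8
f 6 8 4
f 7 1 9
f 7 9 8
f 8 9 10
f 8 10 4
f 9 1 11
f 9 11 10
f 10 11 12
f 10 12 4
f 11 1 13
f 11 13 12
f 12 13 14
f 12 14 4
f 13 1 15
f 13 15 14
f 14 15 16
f 14 16 4
f 15 1 17
f 15 17 16
f 16 17 18
f 16 18 4
f 17 1 19
f 17 19 18
f 18 19 20
f 18 20 4
f 19 1 21
f 19 21 20
f 20 21 22
f 20 22 4
f 21 1 23
f 21 23 22
f 22 23 24
f 22 24 4
f 23 1 25
f 23 25 24
f 24 25 26
f 24 26 4
f 25 1 27
f 25 27 26
f 26 27 28
f 26 28 4
f 27 1 29
f 27 29 28
f 28 29 30
f 28 30 4
f 29 1 31
f 29 31 30
f 30 31 32
f 30 32 4
f 31 1 2
f 31 2 32
f 32 2 3
f 32 3 4
f 33 70 49
f 70 44 73
f 49 73 38
f 70 73 49
f 33 49 45
f 49 38 50
f 45 50 34
f 49 50 45
f 33 45 54
f 45 34 55
f 54 55 40
f 45 55 54
f 33 54 66
f 54 40 69
f 66 69 43
f 54 69 66
f 33 66 70
f 66 43 74
f 70 74 44
f 66 74 70
f 34 50 61
f 50 38 64
f 61 64 42
f 50 64 61
f 38 73 51
f 73 44 72
f 51 72 37
f 73 72 51
f 44 74 71
f 74 43 67
f 71 67 35
f 74 67 71
f 43 69 68
f 69 40 56
f 68 56 39
f 69 56 68
f 40 55 60
f 55 34 57
f 60 57 41
f 55 57 60
f 36 62 48
f 62 42 63
f 48 63 37
f 62 63 48
f 36 48 46
f 48 37 47
f 46 47 35
f 48 47 46
f 36 46 53
f 46 35 52
f 53 52 39
f 46 52 53
f 36 53 58
f 53 39 59
f 58 59 41
f 53 59 58
f 36 58 62
f 58 41 65
f 62 65 42
f 58 65 62
f 37 63 51
f 63 42 64
f 51 64 38
f 63 64 51
f 35 47 71
f 47 37 72
f 71 72 44
f 47 72 71
f 39 52 68
f 52 35 67
f 68 67 43
f 52 67 68
f 41 59 60
f 59 39 56
f 60 56 40
f 59 56 60
f 42 65 61
f 65 41 57
f 61 57 34
f 65 57 61
f 76 78 75
f 79 76 75
f 75 78 77
f 77 79 75
f 76 82 78
f 80 76 79
f 80 82 76
f 78 82 77
f 81 79 77
f 77 82 81
f 81 80 79
f 82 80 81
f 84 83 87
f 84 87 85
f 85 87 88
f 85 88 86
f 87 83 89
f 87 89 88
f 88 89 90
f 88 90 86
f 89 83 91
f 89 91 90
f 90 91 92
f 90 92 86
f 91 83 93
f 91 93 92
f 92 93 94
f 92 94 86
f 93 83 95
f 93 95 94
f 94 95 96
f 94 96 86
f 95 83 97
f 95 97 96
f 96 97 98
f 96 98 86
f 97 83 99
f 97 99 98
f 98 99 100
f 98 100 86
f 99 83 101
f 99 101 100
f 100 101 102
f 100 102 86
f 101 83 103
f 101 103 102
f 102 103 104
f 102 104 86
f 103 83 105
f 103 105 104
f 104 105 106
f 104 106 86
f 105 83 84
f 105 84 106
f 106 84 85
f 106 85 86



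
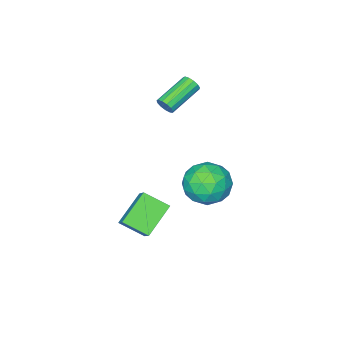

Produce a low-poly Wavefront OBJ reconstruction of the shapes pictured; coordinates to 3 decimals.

v 2.773 0.875 -3.198
v 1.268 0.643 -2.129
v 3.327 1.789 -2.218
v 1.822 1.557 -1.15
v 3.398 -0.197 -2.55
v 1.893 -0.429 -1.482
v 3.952 0.717 -1.571
v 2.447 0.485 -0.502
v -1.749 -2.649 1.48
v -1.568 -2.907 1.894
v -3.35 -2.968 2.634
v -3.531 -2.711 2.22
v -1.551 -2.622 1.96
v -3.333 -2.683 2.7
v -1.596 -2.346 1.874
v -3.378 -2.407 2.613
v -1.69 -2.166 1.662
v -3.472 -2.227 2.402
v -1.803 -2.14 1.393
v -3.585 -2.201 2.133
v -1.898 -2.275 1.152
v -3.68 -2.336 1.891
v -1.947 -2.529 1.014
v -3.728 -2.591 1.754
v -1.932 -2.822 1.025
v -3.714 -2.883 1.765
v -1.86 -3.06 1.18
v -3.641 -3.121 1.92
v -1.752 -3.167 1.431
v -3.534 -3.228 2.17
v -1.643 -3.11 1.697
v -3.425 -3.171 2.436
v -0.787 2.418 -0.549
v -0.068 3.391 -0.325
v 0.548 1.229 0.325
v 1.267 2.202 0.549
v 0.199 2.077 1.146
v -0.627 2.811 0.605
v 1.107 1.809 -0.605
v 0.281 2.543 -1.146
v 1.102 3.014 -0.36
v 0.541 3.18 0.722
v -0.061 1.44 -0.722
v -0.622 1.606 0.36
v -0.545 3.009 -0.514
v 1.025 1.611 0.514
v 0.397 1.538 0.865
v 0.82 2.109 0.996
v -0.873 2.668 0.033
v -0.45 3.24 0.165
v -0.293 2.468 1.029
v 0.93 1.38 -0.165
v 1.353 1.952 -0.033
v -0.34 2.511 -0.996
v 0.083 3.082 -0.865
v 0.773 2.152 -1.029
v 0.566 3.359 -0.403
v 1.351 2.66 0.111
v 1.256 2.429 -0.568
v 0.771 2.861 -0.885
v 0.236 3.456 0.233
v 1.021 2.758 0.747
v 0.393 2.684 1.098
v -0.092 3.116 0.78
v 0.924 3.235 0.213
v -0.541 1.862 -0.747
v 0.244 1.164 -0.233
v 0.572 1.504 -0.78
v 0.087 1.936 -1.098
v -0.871 1.96 -0.111
v -0.086 1.261 0.403
v -0.291 1.759 0.885
v -0.776 2.191 0.568
v -0.444 1.385 -0.213
f 2 4 1
f 5 2 1
f 1 4 3
f 3 5 1
f 2 8 4
f 6 2 5
f 6 8 2
f 4 8 3
f 7 5 3
f 3 8 7
f 7 6 5
f 8 6 7
f 10 9 13
f 10 13 11
f 11 13 14
f 11 14 12
f 13 9 15
f 13 15 14
f 14 15 16
f 14 16 12
f 15 9 17
f 15 17 16
f 16 17 18
f 16 18 12
f 17 9 19
f 17 19 18
f 18 19 20
f 18 20 12
f 19 9 21
f 19 21 20
f 20 21 22
f 20 22 12
f 21 9 23
f 21 23 22
f 22 23 24
f 22 24 12
f 23 9 25
f 23 25 24
f 24 25 26
f 24 26 12
f 25 9 27
f 25 27 26
f 26 27 28
f 26 28 12
f 27 9 29
f 27 29 28
f 28 29 30
f 28 30 12
f 29 9 31
f 29 31 30
f 30 31 32
f 30 32 12
f 31 9 10
f 31 10 32
f 32 10 11
f 32 11 12
f 33 70 49
f 70 44 73
f 49 73 38
f 70 73 49
f 33 49 45
f 49 38 50
f 45 50 34
f 49 50 45
f 33 45 54
f 45 34 55
f 54 55 40
f 45 55 54
f 33 54 66
f 54 40 69
f 66 69 43
f 54 69 66
f 33 66 70
f 66 43 74
f 70 74 44
f 66 74 70
f 34 50 61
f 50 38 64
f 61 64 42
f 50 64 61
f 38 73 51
f 73 44 72
f 51 72 37
f 73 72 51
f 44 74 71
f 74 43 67
f 71 67 35
f 74 67 71
f 43 69 68
f 69 40 56
f 68 56 39
f 69 56 68
f 40 55 60
f 55 34 57
f 60 57 41
f 55 57 60
f 36 62 48
f 62 42 63
f 48 63 37
f 62 63 48
f 36 48 46
f 48 37 47
f 46 47 35
f 48 47 46
f 36 46 53
f 46 35 52
f 53 52 39
f 46 52 53
f 36 53 58
f 53 39 59
f 58 59 41
f 53 59 58
f 36 58 62
f 58 41 65
f 62 65 42
f 58 65 62
f 37 63 51
f 63 42 64
f 51 64 38
f 63 64 51
f 35 47 71
f 47 37 72
f 71 72 44
f 47 72 71
f 39 52 68
f 52 35 67
f 68 67 43
f 52 67 68
f 41 59 60
f 59 39 56
f 60 56 40
f 59 56 60
f 42 65 61
f 65 41 57
f 61 57 34
f 65 57 61



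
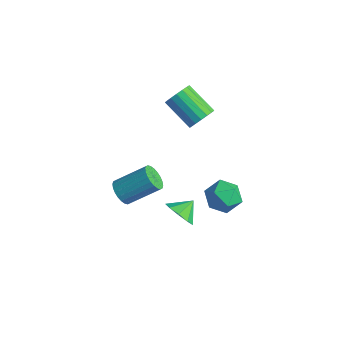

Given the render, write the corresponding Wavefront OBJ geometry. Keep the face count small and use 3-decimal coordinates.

v -1.91 -2.504 -3.869
v -1.043 -2.686 -3.618
v -1.89 -1.616 -3.291
v -1.047 -2.343 -4.146
v -1.455 -2.076 -4.544
v -2.075 -2.009 -4.626
v -2.618 -2.174 -4.354
v -2.83 -2.493 -3.855
v -2.611 -2.818 -3.362
v -2.064 -2.996 -3.107
v -1.445 -2.944 -3.208
v -3.984 -4.468 -2.415
v -3.558 -5.016 -2.104
v -2.651 -3.679 -0.994
v -3.076 -3.132 -1.305
v -3.391 -4.937 -2.335
v -2.483 -3.6 -1.225
v -3.313 -4.787 -2.579
v -2.406 -3.45 -1.469
v -3.338 -4.588 -2.798
v -2.431 -3.252 -1.688
v -3.461 -4.371 -2.959
v -2.554 -3.035 -1.848
v -3.664 -4.169 -3.036
v -2.757 -2.833 -1.926
v -3.915 -4.013 -3.019
v -3.008 -2.676 -1.909
v -4.177 -3.925 -2.911
v -3.27 -2.589 -1.801
v -4.409 -3.921 -2.726
v -3.502 -2.584 -1.616
v -4.577 -4 -2.495
v -3.669 -2.663 -1.385
v -4.654 -4.15 -2.251
v -3.747 -2.813 -1.141
v -4.629 -4.348 -2.032
v -3.722 -3.012 -0.922
v -4.506 -4.565 -1.872
v -3.599 -3.229 -0.761
v -4.303 -4.767 -1.794
v -3.396 -3.431 -0.684
v -4.052 -4.924 -1.811
v -3.145 -3.587 -0.701
v -3.79 -5.011 -1.919
v -2.883 -3.675 -0.809
v -1.868 -0.004 -3.18
v -1.068 0.524 -2.774
v -0.932 -1.404 -3.206
v -0.132 -0.876 -2.8
v -0.977 -1.065 -2.223
v -1.556 -0.2 -2.207
v -0.444 -0.68 -3.773
v -1.023 0.185 -3.757
v -0.188 0.106 -3.14
v -0.517 -0.132 -2.182
v -1.483 -0.748 -3.798
v -1.812 -0.986 -2.84
v -2.817 -0.339 1.871
v -2.386 -0.388 2.519
v -3.953 -0.67 3.538
v -4.383 -0.621 2.889
v -2.468 -0.025 2.494
v -4.035 -0.306 3.512
v -2.63 0.267 2.325
v -4.197 -0.015 3.344
v -2.834 0.419 2.053
v -4.401 0.137 3.071
v -3.035 0.398 1.739
v -4.602 0.116 2.757
v -3.185 0.208 1.455
v -4.752 -0.074 2.473
v -3.251 -0.108 1.266
v -4.818 -0.389 2.285
v -3.218 -0.476 1.216
v -4.785 -0.758 2.234
v -3.092 -0.813 1.316
v -4.659 -1.095 2.334
v -2.903 -1.042 1.543
v -4.47 -1.323 2.561
v -2.695 -1.109 1.845
v -4.262 -1.391 2.864
v -2.514 -1 2.153
v -4.081 -1.282 3.172
v -2.403 -0.74 2.396
v -3.97 -1.022 3.415
f 2 1 4
f 2 4 3
f 4 1 5
f 4 5 3
f 5 1 6
f 5 6 3
f 6 1 7
f 6 7 3
f 7 1 8
f 7 8 3
f 8 1 9
f 8 9 3
f 9 1 10
f 9 10 3
f 10 1 11
f 10 11 3
f 11 1 2
f 11 2 3
f 13 12 16
f 13 16 14
f 14 16 17
f 14 17 15
f 16 12 18
f 16 18 17
f 17 18 19
f 17 19 15
f 18 12 20
f 18 20 19
f 19 20 21
f 19 21 15
f 20 12 22
f 20 22 21
f 21 22 23
f 21 23 15
f 22 12 24
f 22 24 23
f 23 24 25
f 23 25 15
f 24 12 26
f 24 26 25
f 25 26 27
f 25 27 15
f 26 12 28
f 26 28 27
f 27 28 29
f 27 29 15
f 28 12 30
f 28 30 29
f 29 30 31
f 29 31 15
f 30 12 32
f 30 32 31
f 31 32 33
f 31 33 15
f 32 12 34
f 32 34 33
f 33 34 35
f 33 35 15
f 34 12 36
f 34 36 35
f 35 36 37
f 35 37 15
f 36 12 38
f 36 38 37
f 37 38 39
f 37 39 15
f 38 12 40
f 38 40 39
f 39 40 41
f 39 41 15
f 40 12 42
f 40 42 41
f 41 42 43
f 41 43 15
f 42 12 44
f 42 44 43
f 43 44 45
f 43 45 15
f 44 12 13
f 44 13 45
f 45 13 14
f 45 14 15
f 46 57 51
f 46 51 47
f 46 47 53
f 46 53 56
f 46 56 57
f 47 51 55
f 51 57 50
f 57 56 48
f 56 53 52
f 53 47 54
f 49 55 50
f 49 50 48
f 49 48 52
f 49 52 54
f 49 54 55
f 50 55 51
f 48 50 57
f 52 48 56
f 54 52 53
f 55 54 47
f 59 58 62
f 59 62 60
f 60 62 63
f 60 63 61
f 62 58 64
f 62 64 63
f 63 64 65
f 63 65 61
f 64 58 66
f 64 66 65
f 65 66 67
f 65 67 61
f 66 58 68
f 66 68 67
f 67 68 69
f 67 69 61
f 68 58 70
f 68 70 69
f 69 70 71
f 69 71 61
f 70 58 72
f 70 72 71
f 71 72 73
f 71 73 61
f 72 58 74
f 72 74 73
f 73 74 75
f 73 75 61
f 74 58 76
f 74 76 75
f 75 76 77
f 75 77 61
f 76 58 78
f 76 78 77
f 77 78 79
f 77 79 61
f 78 58 80
f 78 80 79
f 79 80 81
f 79 81 61
f 80 58 82
f 80 82 81
f 81 82 83
f 81 83 61
f 82 58 84
f 82 84 83
f 83 84 85
f 83 85 61
f 84 58 59
f 84 59 85
f 85 59 60
f 85 60 61



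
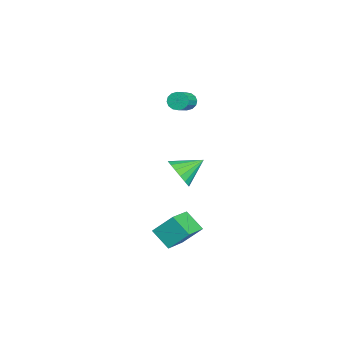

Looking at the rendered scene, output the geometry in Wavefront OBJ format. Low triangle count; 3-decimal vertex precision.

v -3.866 1.674 3.049
v -3.534 1.644 2.538
v -1.941 0.857 3.62
v -2.274 0.886 4.131
v -3.474 1.93 2.658
v -1.882 1.143 3.74
v -3.519 2.147 2.883
v -1.927 1.36 3.965
v -3.658 2.237 3.152
v -2.065 1.45 4.234
v -3.852 2.177 3.393
v -2.259 1.39 4.476
v -4.05 1.981 3.543
v -2.457 1.194 4.625
v -4.199 1.703 3.56
v -2.606 0.916 4.642
v -4.258 1.417 3.44
v -2.666 0.63 4.522
v -4.213 1.2 3.215
v -2.621 0.413 4.297
v -4.075 1.11 2.946
v -2.482 0.323 4.028
v -3.881 1.17 2.704
v -2.288 0.383 3.787
v -3.683 1.366 2.555
v -2.09 0.579 3.637
v 2.008 -0.559 -2.683
v 3.586 -1.605 -1.846
v 2.159 0.499 -1.645
v 3.737 -0.547 -0.808
v 2.903 0.127 -3.512
v 4.481 -0.919 -2.675
v 3.054 1.185 -2.474
v 4.632 0.139 -1.637
v 1.877 0.106 1.19
v 2.713 0.459 0.793
v 1.643 1.494 1.93
v 2.379 0.572 0.475
v 1.931 0.578 0.322
v 1.471 0.476 0.367
v 1.103 0.289 0.601
v 0.913 0.061 0.97
v 0.944 -0.158 1.389
v 1.189 -0.316 1.763
v 1.591 -0.377 2.006
v 2.059 -0.328 2.061
v 2.485 -0.179 1.918
v 2.772 0.035 1.607
v 2.854 0.265 1.201
f 2 1 5
f 2 5 3
f 3 5 6
f 3 6 4
f 5 1 7
f 5 7 6
f 6 7 8
f 6 8 4
f 7 1 9
f 7 9 8
f 8 9 10
f 8 10 4
f 9 1 11
f 9 11 10
f 10 11 12
f 10 12 4
f 11 1 13
f 11 13 12
f 12 13 14
f 12 14 4
f 13 1 15
f 13 15 14
f 14 15 16
f 14 16 4
f 15 1 17
f 15 17 16
f 16 17 18
f 16 18 4
f 17 1 19
f 17 19 18
f 18 19 20
f 18 20 4
f 19 1 21
f 19 21 20
f 20 21 22
f 20 22 4
f 21 1 23
f 21 23 22
f 22 23 24
f 22 24 4
f 23 1 25
f 23 25 24
f 24 25 26
f 24 26 4
f 25 1 2
f 25 2 26
f 26 2 3
f 26 3 4
f 28 30 27
f 31 28 27
f 27 30 29
f 29 31 27
f 28 34 30
f 32 28 31
f 32 34 28
f 30 34 29
f 33 31 29
f 29 34 33
f 33 32 31
f 34 32 33
f 36 35 38
f 36 38 37
f 38 35 39
f 38 39 37
f 39 35 40
f 39 40 37
f 40 35 41
f 40 41 37
f 41 35 42
f 41 42 37
f 42 35 43
f 42 43 37
f 43 35 44
f 43 44 37
f 44 35 45
f 44 45 37
f 45 35 46
f 45 46 37
f 46 35 47
f 46 47 37
f 47 35 48
f 47 48 37
f 48 35 49
f 48 49 37
f 49 35 36
f 49 36 37



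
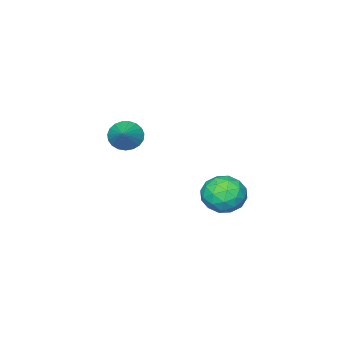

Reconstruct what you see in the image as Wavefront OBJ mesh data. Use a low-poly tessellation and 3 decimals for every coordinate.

v -2.035 -3.051 -0.705
v -1.476 -3.3 -1.172
v -1.085 -2.289 0.025
v -1.574 -3.034 -1.322
v -1.752 -2.772 -1.365
v -1.979 -2.557 -1.293
v -2.215 -2.428 -1.12
v -2.421 -2.407 -0.876
v -2.559 -2.497 -0.601
v -2.607 -2.683 -0.345
v -2.556 -2.932 -0.151
v -2.415 -3.202 -0.053
v -2.208 -3.446 -0.067
v -1.971 -3.622 -0.192
v -1.745 -3.699 -0.406
v -1.57 -3.664 -0.671
v -1.474 -3.523 -0.942
v -3.27 1.943 -2.197
v -2.804 2.543 -1.548
v -1.896 1.777 -3.032
v -1.43 2.377 -2.383
v -1.729 1.467 -2.097
v -2.578 1.57 -1.581
v -2.122 2.75 -2.999
v -2.971 2.853 -2.483
v -2.094 3.041 -2.044
v -1.851 2.248 -1.486
v -2.849 2.072 -3.094
v -2.606 1.279 -2.536
v -3.158 2.258 -1.799
v -1.542 2.062 -2.781
v -1.718 1.528 -2.613
v -1.444 1.88 -2.231
v -3.025 1.686 -1.819
v -2.751 2.038 -1.437
v -2.119 1.406 -1.76
v -1.949 2.282 -3.143
v -1.675 2.634 -2.761
v -3.256 2.44 -2.349
v -2.982 2.792 -1.967
v -2.581 2.914 -2.82
v -2.466 2.903 -1.709
v -1.658 2.805 -2.2
v -2.065 3.025 -2.562
v -2.564 3.085 -2.259
v -2.323 2.437 -1.382
v -1.516 2.339 -1.872
v -1.692 1.805 -1.704
v -2.191 1.865 -1.401
v -1.906 2.73 -1.673
v -3.184 1.981 -2.708
v -2.377 1.883 -3.198
v -2.509 2.455 -3.179
v -3.008 2.515 -2.876
v -3.042 1.515 -2.38
v -2.234 1.417 -2.871
v -2.136 1.235 -2.321
v -2.635 1.295 -2.018
v -2.794 1.59 -2.907
f 2 1 4
f 2 4 3
f 4 1 5
f 4 5 3
f 5 1 6
f 5 6 3
f 6 1 7
f 6 7 3
f 7 1 8
f 7 8 3
f 8 1 9
f 8 9 3
f 9 1 10
f 9 10 3
f 10 1 11
f 10 11 3
f 11 1 12
f 11 12 3
f 12 1 13
f 12 13 3
f 13 1 14
f 13 14 3
f 14 1 15
f 14 15 3
f 15 1 16
f 15 16 3
f 16 1 17
f 16 17 3
f 17 1 2
f 17 2 3
f 18 55 34
f 55 29 58
f 34 58 23
f 55 58 34
f 18 34 30
f 34 23 35
f 30 35 19
f 34 35 30
f 18 30 39
f 30 19 40
f 39 40 25
f 30 40 39
f 18 39 51
f 39 25 54
f 51 54 28
f 39 54 51
f 18 51 55
f 51 28 59
f 55 59 29
f 51 59 55
f 19 35 46
f 35 23 49
f 46 49 27
f 35 49 46
f 23 58 36
f 58 29 57
f 36 57 22
f 58 57 36
f 29 59 56
f 59 28 52
f 56 52 20
f 59 52 56
f 28 54 53
f 54 25 41
f 53 41 24
f 54 41 53
f 25 40 45
f 40 19 42
f 45 42 26
f 40 42 45
f 21 47 33
f 47 27 48
f 33 48 22
f 47 48 33
f 21 33 31
f 33 22 32
f 31 32 20
f 33 32 31
f 21 31 38
f 31 20 37
f 38 37 24
f 31 37 38
f 21 38 43
f 38 24 44
f 43 44 26
f 38 44 43
f 21 43 47
f 43 26 50
f 47 50 27
f 43 50 47
f 22 48 36
f 48 27 49
f 36 49 23
f 48 49 36
f 20 32 56
f 32 22 57
f 56 57 29
f 32 57 56
f 24 37 53
f 37 20 52
f 53 52 28
f 37 52 53
f 26 44 45
f 44 24 41
f 45 41 25
f 44 41 45
f 27 50 46
f 50 26 42
f 46 42 19
f 50 42 46



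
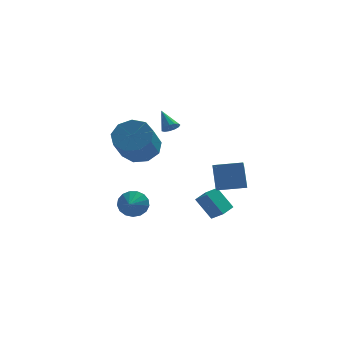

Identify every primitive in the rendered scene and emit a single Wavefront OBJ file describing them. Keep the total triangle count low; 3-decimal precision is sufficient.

v -2.106 1.035 -3.22
v -1.754 0.663 -3.885
v -2.354 0.085 -2.82
v -1.452 0.695 -3.622
v -1.3 0.805 -3.266
v -1.332 0.967 -2.9
v -1.542 1.145 -2.607
v -1.881 1.298 -2.454
v -2.272 1.39 -2.477
v -2.625 1.401 -2.67
v -2.858 1.328 -2.988
v -2.92 1.188 -3.36
v -2.795 1.013 -3.7
v -2.512 0.843 -3.929
v -2.136 0.717 -3.996
v 1.853 0.762 -4.277
v 1.061 1.179 -3.074
v 2.439 1.553 -4.165
v 1.646 1.969 -2.962
v 2.414 0.271 -3.738
v 1.621 0.687 -2.535
v 2.999 1.061 -3.626
v 2.207 1.478 -2.423
v 1.694 -3.11 -0.332
v 1.61 -2.278 0.841
v 1.806 -2.427 -0.808
v 1.723 -1.596 0.365
v 3.177 -3.224 -0.145
v 3.094 -2.393 1.028
v 3.29 -2.542 -0.621
v 3.206 -1.71 0.552
v -0.086 2.6 1.475
v 0.313 2.484 1.788
v -0.514 3.48 2.345
v 0.405 2.701 1.614
v 0.341 2.886 1.395
v 0.142 2.98 1.202
v -0.13 2.953 1.096
v -0.388 2.814 1.11
v -0.55 2.607 1.239
v -0.564 2.398 1.444
v -0.427 2.253 1.658
v -0.182 2.218 1.814
v 0.094 2.304 1.863
v -1.862 -1.959 2.053
v -0.992 -2.522 1.833
v -1.447 -3.724 3.107
v -2.318 -3.161 3.327
v -0.847 -2.032 2.347
v -1.302 -3.233 3.621
v -1.177 -1.507 2.723
v -1.632 -2.709 3.998
v -1.828 -1.194 2.786
v -2.283 -2.396 4.061
v -2.495 -1.239 2.505
v -2.95 -2.441 3.78
v -2.866 -1.621 2.013
v -3.321 -2.823 3.288
v -2.768 -2.161 1.539
v -3.223 -3.363 2.814
v -2.246 -2.606 1.306
v -2.701 -3.808 2.581
v -1.544 -2.749 1.422
v -1.999 -3.951 2.696
f 2 1 4
f 2 4 3
f 4 1 5
f 4 5 3
f 5 1 6
f 5 6 3
f 6 1 7
f 6 7 3
f 7 1 8
f 7 8 3
f 8 1 9
f 8 9 3
f 9 1 10
f 9 10 3
f 10 1 11
f 10 11 3
f 11 1 12
f 11 12 3
f 12 1 13
f 12 13 3
f 13 1 14
f 13 14 3
f 14 1 15
f 14 15 3
f 15 1 2
f 15 2 3
f 17 19 16
f 20 17 16
f 16 19 18
f 18 20 16
f 17 23 19
f 21 17 20
f 21 23 17
f 19 23 18
f 22 20 18
f 18 23 22
f 22 21 20
f 23 21 22
f 25 27 24
f 28 25 24
f 24 27 26
f 26 28 24
f 25 31 27
f 29 25 28
f 29 31 25
f 27 31 26
f 30 28 26
f 26 31 30
f 30 29 28
f 31 29 30
f 33 32 35
f 33 35 34
f 35 32 36
f 35 36 34
f 36 32 37
f 36 37 34
f 37 32 38
f 37 38 34
f 38 32 39
f 38 39 34
f 39 32 40
f 39 40 34
f 40 32 41
f 40 41 34
f 41 32 42
f 41 42 34
f 42 32 43
f 42 43 34
f 43 32 44
f 43 44 34
f 44 32 33
f 44 33 34
f 46 45 49
f 46 49 47
f 47 49 50
f 47 50 48
f 49 45 51
f 49 51 50
f 50 51 52
f 50 52 48
f 51 45 53
f 51 53 52
f 52 53 54
f 52 54 48
f 53 45 55
f 53 55 54
f 54 55 56
f 54 56 48
f 55 45 57
f 55 57 56
f 56 57 58
f 56 58 48
f 57 45 59
f 57 59 58
f 58 59 60
f 58 60 48
f 59 45 61
f 59 61 60
f 60 61 62
f 60 62 48
f 61 45 63
f 61 63 62
f 62 63 64
f 62 64 48
f 63 45 46
f 63 46 64
f 64 46 47
f 64 47 48



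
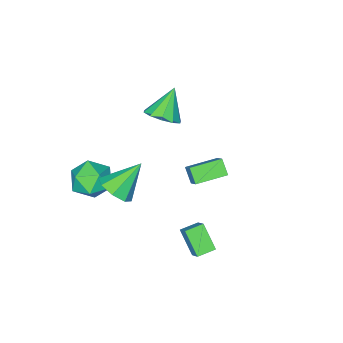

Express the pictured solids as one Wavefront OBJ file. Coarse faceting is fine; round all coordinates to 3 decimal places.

v 2.616 -1.833 -0.398
v 3.325 -1.231 0.17
v 1.124 -1.467 1.078
v 2.891 -0.778 -0.381
v 2.296 -0.944 -0.941
v 1.889 -1.63 -1.184
v 1.907 -2.435 -0.966
v 2.341 -2.887 -0.415
v 2.936 -2.722 0.146
v 3.344 -2.036 0.388
v 2.945 -3.079 -1.86
v 3.762 -3.866 -1.308
v 1.658 -3.314 -0.292
v 2.475 -4.101 0.26
v 2.75 -2.873 0.162
v 3.545 -2.728 -0.807
v 1.875 -4.452 -0.793
v 2.67 -4.307 -1.762
v 3.1 -4.715 -0.648
v 3.641 -3.739 -0.058
v 1.779 -3.441 -1.542
v 2.32 -2.465 -0.952
v 0.048 1.617 -2.46
v 0.373 2.347 -1.704
v 0.241 2.738 -3.626
v 0.566 3.468 -2.871
v 1.034 1.312 -2.589
v 1.359 2.042 -1.834
v 1.227 2.433 -3.756
v 1.552 3.163 -3
v -0.989 -2.183 3.055
v -0.268 -2.796 3.486
v -2.131 -2.477 4.545
v -0.163 -2.194 3.686
v -0.373 -1.588 3.644
v -0.819 -1.209 3.377
v -1.33 -1.203 2.987
v -1.711 -1.571 2.623
v -1.816 -2.173 2.424
v -1.606 -2.779 2.466
v -1.16 -3.157 2.732
v -0.649 -3.164 3.122
v -4.772 -1.957 -3.14
v -4.321 -1.125 -2.219
v -4.541 -1.248 -3.893
v -4.09 -0.416 -2.973
v -3.09 -2.684 -3.307
v -2.639 -1.852 -2.387
v -2.859 -1.975 -4.061
v -2.408 -1.143 -3.14
f 2 1 4
f 2 4 3
f 4 1 5
f 4 5 3
f 5 1 6
f 5 6 3
f 6 1 7
f 6 7 3
f 7 1 8
f 7 8 3
f 8 1 9
f 8 9 3
f 9 1 10
f 9 10 3
f 10 1 2
f 10 2 3
f 11 22 16
f 11 16 12
f 11 12 18
f 11 18 21
f 11 21 22
f 12 16 20
f 16 22 15
f 22 21 13
f 21 18 17
f 18 12 19
f 14 20 15
f 14 15 13
f 14 13 17
f 14 17 19
f 14 19 20
f 15 20 16
f 13 15 22
f 17 13 21
f 19 17 18
f 20 19 12
f 24 26 23
f 27 24 23
f 23 26 25
f 25 27 23
f 24 30 26
f 28 24 27
f 28 30 24
f 26 30 25
f 29 27 25
f 25 30 29
f 29 28 27
f 30 28 29
f 32 31 34
f 32 34 33
f 34 31 35
f 34 35 33
f 35 31 36
f 35 36 33
f 36 31 37
f 36 37 33
f 37 31 38
f 37 38 33
f 38 31 39
f 38 39 33
f 39 31 40
f 39 40 33
f 40 31 41
f 40 41 33
f 41 31 42
f 41 42 33
f 42 31 32
f 42 32 33
f 44 46 43
f 47 44 43
f 43 46 45
f 45 47 43
f 44 50 46
f 48 44 47
f 48 50 44
f 46 50 45
f 49 47 45
f 45 50 49
f 49 48 47
f 50 48 49



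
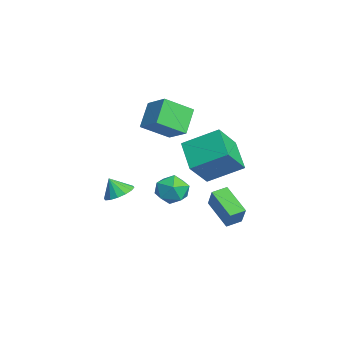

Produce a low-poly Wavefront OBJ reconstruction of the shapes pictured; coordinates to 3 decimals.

v 2.784 0.332 -0.616
v 3.268 -0.167 -1.376
v 1.612 -0.853 -0.584
v 2.096 -1.352 -1.344
v 2.522 -1.301 -0.408
v 3.247 -0.569 -0.427
v 1.633 -0.451 -1.533
v 2.358 0.281 -1.552
v 2.557 -0.651 -1.943
v 3.106 -1.177 -1.248
v 1.774 0.157 -0.712
v 2.323 -0.369 -0.017
v 2.009 0.896 1.098
v 2.965 -0.122 2.502
v 2.438 2.738 2.141
v 3.394 1.72 3.545
v 3.706 1.08 0.075
v 4.662 0.062 1.479
v 4.135 2.922 1.118
v 5.091 1.904 2.522
v 2.195 2.342 -3.978
v 0.751 1.614 -2.925
v 1.895 3.193 -3.802
v 0.45 2.466 -2.749
v 3.05 2.394 -2.771
v 1.605 1.667 -1.718
v 2.749 3.246 -2.595
v 1.305 2.518 -1.542
v -0.756 -2.862 -2.599
v -0.226 -2.262 -2.186
v -0.964 -3.378 -1.581
v -0.652 -2.073 -2.178
v -1.105 -2.096 -2.282
v -1.465 -2.323 -2.471
v -1.635 -2.695 -2.694
v -1.569 -3.112 -2.892
v -1.286 -3.461 -3.011
v -0.86 -3.65 -3.02
v -0.406 -3.628 -2.916
v -0.047 -3.401 -2.727
v 0.123 -3.029 -2.504
v 0.058 -2.612 -2.306
v 0.162 -1.853 2.581
v -0.932 -1.296 3.799
v -0.133 -0.288 1.6
v -1.228 0.268 2.818
v 1.368 -1.148 3.342
v 0.273 -0.592 4.56
v 1.072 0.416 2.361
v -0.022 0.973 3.579
f 1 12 6
f 1 6 2
f 1 2 8
f 1 8 11
f 1 11 12
f 2 6 10
f 6 12 5
f 12 11 3
f 11 8 7
f 8 2 9
f 4 10 5
f 4 5 3
f 4 3 7
f 4 7 9
f 4 9 10
f 5 10 6
f 3 5 12
f 7 3 11
f 9 7 8
f 10 9 2
f 14 16 13
f 17 14 13
f 13 16 15
f 15 17 13
f 14 20 16
f 18 14 17
f 18 20 14
f 16 20 15
f 19 17 15
f 15 20 19
f 19 18 17
f 20 18 19
f 22 24 21
f 25 22 21
f 21 24 23
f 23 25 21
f 22 28 24
f 26 22 25
f 26 28 22
f 24 28 23
f 27 25 23
f 23 28 27
f 27 26 25
f 28 26 27
f 30 29 32
f 30 32 31
f 32 29 33
f 32 33 31
f 33 29 34
f 33 34 31
f 34 29 35
f 34 35 31
f 35 29 36
f 35 36 31
f 36 29 37
f 36 37 31
f 37 29 38
f 37 38 31
f 38 29 39
f 38 39 31
f 39 29 40
f 39 40 31
f 40 29 41
f 40 41 31
f 41 29 42
f 41 42 31
f 42 29 30
f 42 30 31
f 44 46 43
f 47 44 43
f 43 46 45
f 45 47 43
f 44 50 46
f 48 44 47
f 48 50 44
f 46 50 45
f 49 47 45
f 45 50 49
f 49 48 47
f 50 48 49



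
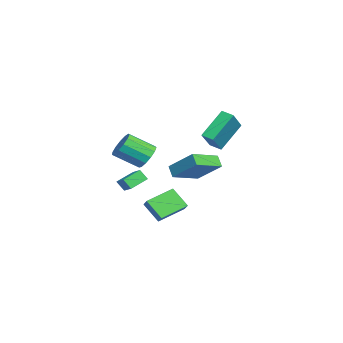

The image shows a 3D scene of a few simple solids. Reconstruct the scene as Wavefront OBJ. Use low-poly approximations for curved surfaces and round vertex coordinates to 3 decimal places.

v -0.353 0.02 -3.883
v -1.026 -0.865 -2.746
v 0.334 0.22 -3.32
v -0.339 -0.665 -2.183
v 0.619 -1.535 -4.517
v -0.054 -2.42 -3.38
v 1.306 -1.335 -3.954
v 0.633 -2.22 -2.817
v 1.888 0.796 -0.464
v 1.319 0.567 0.167
v 2.819 2.168 0.873
v 2.25 1.938 1.504
v 3.17 -0.678 0.156
v 2.601 -0.908 0.787
v 4.101 0.693 1.493
v 3.532 0.464 2.124
v 0.246 -2.579 -1.309
v 0.091 -3.037 -0.647
v 1.099 -2.145 -0.81
v 0.945 -2.604 -0.148
v 1.015 -3.536 -1.792
v 0.861 -3.995 -1.13
v 1.869 -3.103 -1.293
v 1.714 -3.561 -0.631
v 0.347 -2.155 0.701
v 1.038 -2.51 0.153
v 1.043 -4.101 1.192
v 0.353 -3.745 1.739
v 1.281 -2.248 0.552
v 1.286 -3.839 1.591
v 1.228 -1.957 0.998
v 1.233 -3.548 2.037
v 0.895 -1.729 1.35
v 0.9 -3.32 2.389
v 0.388 -1.636 1.495
v 0.394 -3.226 2.534
v -0.131 -1.707 1.388
v -0.126 -3.298 2.427
v -0.499 -1.921 1.063
v -0.494 -3.511 2.102
v -0.598 -2.209 0.623
v -0.593 -3.799 1.662
v -0.397 -2.479 0.207
v -0.391 -4.07 1.246
v 0.041 -2.647 -0.052
v 0.046 -4.238 0.987
v 0.576 -2.658 -0.072
v 0.581 -4.249 0.967
v 2.624 1.471 2.506
v 3.904 0.966 3.742
v 1.592 2.645 4.053
v 2.872 2.141 5.29
v 3.068 2.119 2.31
v 4.348 1.615 3.547
v 2.036 3.294 3.858
v 3.316 2.789 5.094
f 2 4 1
f 5 2 1
f 1 4 3
f 3 5 1
f 2 8 4
f 6 2 5
f 6 8 2
f 4 8 3
f 7 5 3
f 3 8 7
f 7 6 5
f 8 6 7
f 10 12 9
f 13 10 9
f 9 12 11
f 11 13 9
f 10 16 12
f 14 10 13
f 14 16 10
f 12 16 11
f 15 13 11
f 11 16 15
f 15 14 13
f 16 14 15
f 18 20 17
f 21 18 17
f 17 20 19
f 19 21 17
f 18 24 20
f 22 18 21
f 22 24 18
f 20 24 19
f 23 21 19
f 19 24 23
f 23 22 21
f 24 22 23
f 26 25 29
f 26 29 27
f 27 29 30
f 27 30 28
f 29 25 31
f 29 31 30
f 30 31 32
f 30 32 28
f 31 25 33
f 31 33 32
f 32 33 34
f 32 34 28
f 33 25 35
f 33 35 34
f 34 35 36
f 34 36 28
f 35 25 37
f 35 37 36
f 36 37 38
f 36 38 28
f 37 25 39
f 37 39 38
f 38 39 40
f 38 40 28
f 39 25 41
f 39 41 40
f 40 41 42
f 40 42 28
f 41 25 43
f 41 43 42
f 42 43 44
f 42 44 28
f 43 25 45
f 43 45 44
f 44 45 46
f 44 46 28
f 45 25 47
f 45 47 46
f 46 47 48
f 46 48 28
f 47 25 26
f 47 26 48
f 48 26 27
f 48 27 28
f 50 52 49
f 53 50 49
f 49 52 51
f 51 53 49
f 50 56 52
f 54 50 53
f 54 56 50
f 52 56 51
f 55 53 51
f 51 56 55
f 55 54 53
f 56 54 55



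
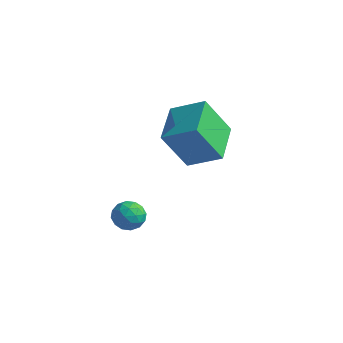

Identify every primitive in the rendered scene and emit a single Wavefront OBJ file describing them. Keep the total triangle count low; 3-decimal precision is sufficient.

v -2.094 -2.915 1.898
v -0.805 -2.442 2.596
v -2.912 -1.31 2.321
v -1.623 -0.837 3.019
v -1.457 -2.143 0.201
v -0.168 -1.67 0.899
v -2.275 -0.538 0.624
v -0.986 -0.065 1.322
v -3.455 -3.298 -2.047
v -3.016 -2.896 -2.444
v -3.304 -4.184 -2.776
v -2.865 -3.782 -3.173
v -2.663 -3.995 -2.521
v -2.757 -3.448 -2.07
v -3.563 -3.632 -3.15
v -3.657 -3.085 -2.699
v -3.083 -3.103 -3.125
v -2.527 -3.327 -2.737
v -3.793 -3.753 -2.483
v -3.237 -3.977 -2.095
v -3.249 -3.019 -2.182
v -3.071 -4.061 -3.038
v -2.952 -4.186 -2.655
v -2.694 -3.95 -2.888
v -3.096 -3.344 -1.962
v -2.838 -3.108 -2.195
v -2.631 -3.754 -2.24
v -3.482 -3.972 -3.025
v -3.224 -3.736 -3.258
v -3.626 -3.13 -2.332
v -3.368 -2.894 -2.565
v -3.689 -3.326 -2.98
v -3.03 -2.905 -2.815
v -2.941 -3.425 -3.244
v -3.352 -3.337 -3.23
v -3.407 -3.015 -2.965
v -2.703 -3.037 -2.587
v -2.614 -3.557 -3.015
v -2.495 -3.683 -2.632
v -2.551 -3.361 -2.367
v -2.743 -3.158 -2.987
v -3.706 -3.523 -2.205
v -3.617 -4.043 -2.633
v -3.769 -3.719 -2.853
v -3.825 -3.397 -2.588
v -3.379 -3.655 -1.976
v -3.29 -4.175 -2.405
v -2.913 -4.065 -2.255
v -2.968 -3.743 -1.99
v -3.577 -3.922 -2.233
f 2 4 1
f 5 2 1
f 1 4 3
f 3 5 1
f 2 8 4
f 6 2 5
f 6 8 2
f 4 8 3
f 7 5 3
f 3 8 7
f 7 6 5
f 8 6 7
f 9 46 25
f 46 20 49
f 25 49 14
f 46 49 25
f 9 25 21
f 25 14 26
f 21 26 10
f 25 26 21
f 9 21 30
f 21 10 31
f 30 31 16
f 21 31 30
f 9 30 42
f 30 16 45
f 42 45 19
f 30 45 42
f 9 42 46
f 42 19 50
f 46 50 20
f 42 50 46
f 10 26 37
f 26 14 40
f 37 40 18
f 26 40 37
f 14 49 27
f 49 20 48
f 27 48 13
f 49 48 27
f 20 50 47
f 50 19 43
f 47 43 11
f 50 43 47
f 19 45 44
f 45 16 32
f 44 32 15
f 45 32 44
f 16 31 36
f 31 10 33
f 36 33 17
f 31 33 36
f 12 38 24
f 38 18 39
f 24 39 13
f 38 39 24
f 12 24 22
f 24 13 23
f 22 23 11
f 24 23 22
f 12 22 29
f 22 11 28
f 29 28 15
f 22 28 29
f 12 29 34
f 29 15 35
f 34 35 17
f 29 35 34
f 12 34 38
f 34 17 41
f 38 41 18
f 34 41 38
f 13 39 27
f 39 18 40
f 27 40 14
f 39 40 27
f 11 23 47
f 23 13 48
f 47 48 20
f 23 48 47
f 15 28 44
f 28 11 43
f 44 43 19
f 28 43 44
f 17 35 36
f 35 15 32
f 36 32 16
f 35 32 36
f 18 41 37
f 41 17 33
f 37 33 10
f 41 33 37



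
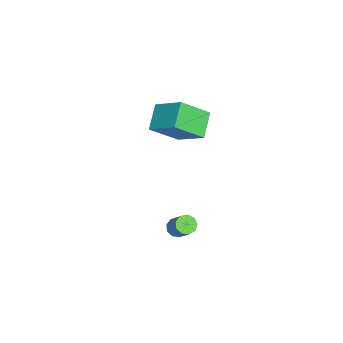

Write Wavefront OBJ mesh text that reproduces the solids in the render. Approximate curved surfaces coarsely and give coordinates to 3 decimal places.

v -4.715 -1.224 2.312
v -4.087 -2.441 3.449
v -4.093 0.112 3.397
v -3.465 -1.105 4.534
v -3.495 -1.235 1.626
v -2.867 -2.452 2.763
v -2.873 0.101 2.711
v -2.245 -1.116 3.848
v -1.224 -0.765 -2.796
v -0.878 -1.152 -2.82
v -0.11 -0.542 -1.568
v -0.456 -0.155 -1.544
v -0.769 -0.879 -3.02
v -0.001 -0.269 -1.768
v -0.873 -0.552 -3.115
v -0.105 0.057 -1.863
v -1.141 -0.325 -3.061
v -0.373 0.284 -1.809
v -1.448 -0.304 -2.883
v -0.68 0.306 -1.631
v -1.65 -0.498 -2.664
v -0.883 0.111 -1.412
v -1.653 -0.817 -2.507
v -0.885 -0.208 -1.255
v -1.455 -1.112 -2.485
v -0.687 -0.502 -1.233
v -1.149 -1.244 -2.609
v -0.381 -0.635 -1.357
f 2 4 1
f 5 2 1
f 1 4 3
f 3 5 1
f 2 8 4
f 6 2 5
f 6 8 2
f 4 8 3
f 7 5 3
f 3 8 7
f 7 6 5
f 8 6 7
f 10 9 13
f 10 13 11
f 11 13 14
f 11 14 12
f 13 9 15
f 13 15 14
f 14 15 16
f 14 16 12
f 15 9 17
f 15 17 16
f 16 17 18
f 16 18 12
f 17 9 19
f 17 19 18
f 18 19 20
f 18 20 12
f 19 9 21
f 19 21 20
f 20 21 22
f 20 22 12
f 21 9 23
f 21 23 22
f 22 23 24
f 22 24 12
f 23 9 25
f 23 25 24
f 24 25 26
f 24 26 12
f 25 9 27
f 25 27 26
f 26 27 28
f 26 28 12
f 27 9 10
f 27 10 28
f 28 10 11
f 28 11 12



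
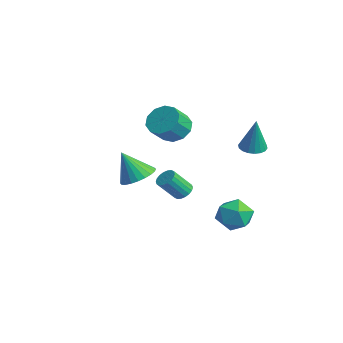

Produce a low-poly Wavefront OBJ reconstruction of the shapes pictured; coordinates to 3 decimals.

v -2.225 2.09 1.493
v -1.391 2.474 1.557
v -1.061 1.613 2.43
v -1.895 1.23 2.367
v -1.73 2.728 1.935
v -1.401 1.867 2.809
v -2.259 2.739 2.145
v -1.929 1.878 3.019
v -2.774 2.502 2.106
v -2.445 1.641 2.979
v -3.08 2.108 1.833
v -2.75 1.247 2.706
v -3.059 1.707 1.43
v -2.729 0.846 2.303
v -2.719 1.453 1.051
v -2.39 0.592 1.925
v -2.191 1.442 0.841
v -1.861 0.581 1.715
v -1.675 1.679 0.881
v -1.346 0.818 1.754
v -1.37 2.073 1.154
v -1.04 1.212 2.027
v 3.384 3.126 2.47
v 3.818 2.639 2.365
v 3.756 3.074 4.25
v 3.983 2.881 2.338
v 4.029 3.171 2.336
v 3.948 3.452 2.361
v 3.755 3.668 2.408
v 3.489 3.777 2.467
v 3.202 3.757 2.526
v 2.951 3.612 2.574
v 2.786 3.371 2.601
v 2.739 3.081 2.603
v 2.821 2.8 2.578
v 3.014 2.583 2.531
v 3.28 2.474 2.472
v 3.567 2.494 2.413
v 0.999 -1.442 0.542
v 1.812 -1.818 0.698
v 0.461 -2.018 1.958
v 1.855 -1.498 0.844
v 1.767 -1.169 0.945
v 1.563 -0.881 0.984
v 1.272 -0.679 0.956
v 0.94 -0.593 0.865
v 0.616 -0.637 0.725
v 0.351 -0.803 0.557
v 0.185 -1.066 0.386
v 0.142 -1.386 0.24
v 0.23 -1.715 0.139
v 0.435 -2.003 0.1
v 0.725 -2.205 0.128
v 1.057 -2.291 0.219
v 1.381 -2.248 0.36
v 1.646 -2.082 0.528
v 2.556 0.055 -0.065
v 2.997 0.257 0.15
v 2.884 -0.593 1.18
v 2.444 -0.795 0.965
v 2.827 0.392 0.242
v 2.714 -0.458 1.272
v 2.603 0.46 0.274
v 2.491 -0.39 1.304
v 2.37 0.447 0.238
v 2.258 -0.402 1.269
v 2.174 0.358 0.143
v 2.062 -0.492 1.173
v 2.054 0.208 0.006
v 1.941 -0.642 1.036
v 2.033 0.028 -0.145
v 1.921 -0.822 0.885
v 2.116 -0.147 -0.28
v 2.003 -0.997 0.75
v 2.286 -0.282 -0.372
v 2.173 -1.132 0.658
v 2.509 -0.35 -0.404
v 2.397 -1.2 0.626
v 2.742 -0.338 -0.369
v 2.63 -1.187 0.662
v 2.938 -0.248 -0.273
v 2.826 -1.098 0.757
v 3.059 -0.098 -0.136
v 2.946 -0.948 0.894
v 3.079 0.082 0.015
v 2.967 -0.768 1.045
v 2.228 3.661 -3.187
v 2.96 3.028 -2.903
v 1.18 2.892 -2.197
v 1.912 2.259 -1.913
v 1.949 3.229 -1.636
v 2.596 3.704 -2.248
v 1.544 2.216 -2.852
v 2.191 2.691 -3.464
v 2.538 2.134 -2.696
v 2.788 2.76 -1.945
v 1.352 3.16 -3.155
v 1.602 3.786 -2.404
f 2 1 5
f 2 5 3
f 3 5 6
f 3 6 4
f 5 1 7
f 5 7 6
f 6 7 8
f 6 8 4
f 7 1 9
f 7 9 8
f 8 9 10
f 8 10 4
f 9 1 11
f 9 11 10
f 10 11 12
f 10 12 4
f 11 1 13
f 11 13 12
f 12 13 14
f 12 14 4
f 13 1 15
f 13 15 14
f 14 15 16
f 14 16 4
f 15 1 17
f 15 17 16
f 16 17 18
f 16 18 4
f 17 1 19
f 17 19 18
f 18 19 20
f 18 20 4
f 19 1 21
f 19 21 20
f 20 21 22
f 20 22 4
f 21 1 2
f 21 2 22
f 22 2 3
f 22 3 4
f 24 23 26
f 24 26 25
f 26 23 27
f 26 27 25
f 27 23 28
f 27 28 25
f 28 23 29
f 28 29 25
f 29 23 30
f 29 30 25
f 30 23 31
f 30 31 25
f 31 23 32
f 31 32 25
f 32 23 33
f 32 33 25
f 33 23 34
f 33 34 25
f 34 23 35
f 34 35 25
f 35 23 36
f 35 36 25
f 36 23 37
f 36 37 25
f 37 23 38
f 37 38 25
f 38 23 24
f 38 24 25
f 40 39 42
f 40 42 41
f 42 39 43
f 42 43 41
f 43 39 44
f 43 44 41
f 44 39 45
f 44 45 41
f 45 39 46
f 45 46 41
f 46 39 47
f 46 47 41
f 47 39 48
f 47 48 41
f 48 39 49
f 48 49 41
f 49 39 50
f 49 50 41
f 50 39 51
f 50 51 41
f 51 39 52
f 51 52 41
f 52 39 53
f 52 53 41
f 53 39 54
f 53 54 41
f 54 39 55
f 54 55 41
f 55 39 56
f 55 56 41
f 56 39 40
f 56 40 41
f 58 57 61
f 58 61 59
f 59 61 62
f 59 62 60
f 61 57 63
f 61 63 62
f 62 63 64
f 62 64 60
f 63 57 65
f 63 65 64
f 64 65 66
f 64 66 60
f 65 57 67
f 65 67 66
f 66 67 68
f 66 68 60
f 67 57 69
f 67 69 68
f 68 69 70
f 68 70 60
f 69 57 71
f 69 71 70
f 70 71 72
f 70 72 60
f 71 57 73
f 71 73 72
f 72 73 74
f 72 74 60
f 73 57 75
f 73 75 74
f 74 75 76
f 74 76 60
f 75 57 77
f 75 77 76
f 76 77 78
f 76 78 60
f 77 57 79
f 77 79 78
f 78 79 80
f 78 80 60
f 79 57 81
f 79 81 80
f 80 81 82
f 80 82 60
f 81 57 83
f 81 83 82
f 82 83 84
f 82 84 60
f 83 57 85
f 83 85 84
f 84 85 86
f 84 86 60
f 85 57 58
f 85 58 86
f 86 58 59
f 86 59 60
f 87 98 92
f 87 92 88
f 87 88 94
f 87 94 97
f 87 97 98
f 88 92 96
f 92 98 91
f 98 97 89
f 97 94 93
f 94 88 95
f 90 96 91
f 90 91 89
f 90 89 93
f 90 93 95
f 90 95 96
f 91 96 92
f 89 91 98
f 93 89 97
f 95 93 94
f 96 95 88

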